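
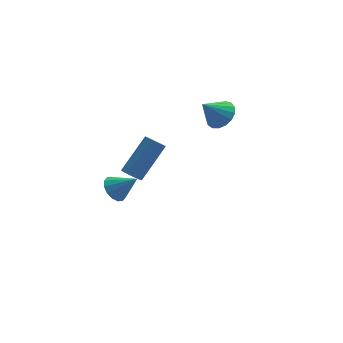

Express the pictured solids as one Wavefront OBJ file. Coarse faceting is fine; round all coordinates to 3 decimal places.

v 4.42 1.364 3.3
v 5.083 1.242 3.866
v 3.46 1.156 4.38
v 5.011 1.657 3.882
v 4.804 2.005 3.765
v 4.509 2.205 3.541
v 4.194 2.213 3.262
v 3.931 2.026 2.992
v 3.779 1.688 2.792
v 3.775 1.275 2.709
v 3.918 0.882 2.761
v 4.177 0.6 2.937
v 4.491 0.493 3.196
v 4.789 0.585 3.479
v 5.003 0.855 3.721
v -0.65 2.359 -2.364
v -0.164 2.942 -2.617
v 0.39 1.921 -1.376
v -0.384 3.112 -2.31
v -0.676 3.08 -2.018
v -0.96 2.854 -1.818
v -1.162 2.497 -1.765
v -1.226 2.102 -1.873
v -1.136 1.776 -2.112
v -0.915 1.607 -2.419
v -0.624 1.639 -2.711
v -0.339 1.864 -2.91
v -0.138 2.222 -2.963
v -0.074 2.617 -2.856
v -0.694 -3.019 3.157
v -0.252 -3.2 2.885
v 1.037 -2.283 4.371
v 0.594 -2.101 4.643
v -0.35 -2.859 2.76
v 0.939 -1.942 4.245
v -0.608 -2.593 2.82
v 0.68 -1.676 4.305
v -0.908 -2.526 3.038
v 0.381 -1.609 4.524
v -1.107 -2.689 3.312
v 0.182 -1.772 4.797
v -1.113 -3.007 3.513
v 0.176 -2.09 4.999
v -0.924 -3.33 3.548
v 0.365 -2.413 5.034
v -0.627 -3.507 3.4
v 0.662 -2.59 4.886
v -0.361 -3.456 3.138
v 0.927 -2.539 4.624
f 2 1 4
f 2 4 3
f 4 1 5
f 4 5 3
f 5 1 6
f 5 6 3
f 6 1 7
f 6 7 3
f 7 1 8
f 7 8 3
f 8 1 9
f 8 9 3
f 9 1 10
f 9 10 3
f 10 1 11
f 10 11 3
f 11 1 12
f 11 12 3
f 12 1 13
f 12 13 3
f 13 1 14
f 13 14 3
f 14 1 15
f 14 15 3
f 15 1 2
f 15 2 3
f 17 16 19
f 17 19 18
f 19 16 20
f 19 20 18
f 20 16 21
f 20 21 18
f 21 16 22
f 21 22 18
f 22 16 23
f 22 23 18
f 23 16 24
f 23 24 18
f 24 16 25
f 24 25 18
f 25 16 26
f 25 26 18
f 26 16 27
f 26 27 18
f 27 16 28
f 27 28 18
f 28 16 29
f 28 29 18
f 29 16 17
f 29 17 18
f 31 30 34
f 31 34 32
f 32 34 35
f 32 35 33
f 34 30 36
f 34 36 35
f 35 36 37
f 35 37 33
f 36 30 38
f 36 38 37
f 37 38 39
f 37 39 33
f 38 30 40
f 38 40 39
f 39 40 41
f 39 41 33
f 40 30 42
f 40 42 41
f 41 42 43
f 41 43 33
f 42 30 44
f 42 44 43
f 43 44 45
f 43 45 33
f 44 30 46
f 44 46 45
f 45 46 47
f 45 47 33
f 46 30 48
f 46 48 47
f 47 48 49
f 47 49 33
f 48 30 31
f 48 31 49
f 49 31 32
f 49 32 33



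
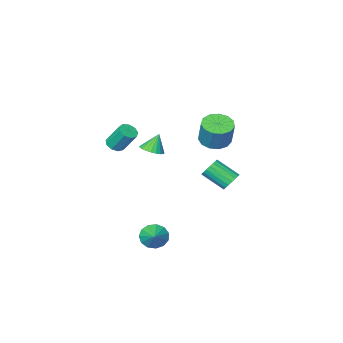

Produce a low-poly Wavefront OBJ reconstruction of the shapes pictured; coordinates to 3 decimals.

v 1.938 0.902 -4.11
v 2.423 1.032 -4.733
v 2.442 1.798 -3.53
v 2.056 1.284 -4.803
v 1.651 1.415 -4.653
v 1.338 1.383 -4.331
v 1.215 1.198 -3.938
v 1.321 0.919 -3.601
v 1.624 0.635 -3.424
v 2.026 0.436 -3.466
v 2.4 0.384 -3.712
v 2.628 0.497 -4.084
v 2.636 0.739 -4.465
v -3.326 -1.526 0.733
v -2.494 -1.915 0.781
v -2.302 -1.324 2.255
v -3.134 -0.934 2.207
v -2.423 -1.442 0.582
v -2.23 -0.851 2.056
v -2.638 -0.996 0.43
v -2.446 -0.404 1.905
v -3.072 -0.717 0.375
v -2.879 -0.126 1.85
v -3.586 -0.696 0.434
v -3.394 -0.104 1.908
v -4.018 -0.937 0.587
v -3.826 -0.346 2.061
v -4.231 -1.366 0.787
v -4.038 -0.775 2.261
v -4.156 -1.846 0.969
v -3.963 -1.254 2.444
v -3.817 -2.223 1.077
v -3.625 -1.632 2.551
v -3.323 -2.38 1.075
v -3.131 -1.788 2.549
v -2.83 -2.265 0.965
v -2.638 -1.673 2.439
v 1.548 -3.902 0.568
v 1.972 -4.178 0.872
v 1.576 -3.394 2.136
v 1.152 -3.118 1.832
v 2.118 -3.84 0.707
v 1.722 -3.055 1.972
v 1.997 -3.531 0.478
v 1.601 -2.746 1.742
v 1.666 -3.395 0.29
v 1.27 -2.611 1.555
v 1.28 -3.497 0.233
v 0.884 -2.713 1.497
v 1.019 -3.789 0.332
v 0.623 -3.004 1.596
v 1.006 -4.133 0.541
v 0.61 -3.349 1.806
v 1.246 -4.37 0.763
v 0.85 -3.585 2.028
v 1.627 -4.388 0.894
v 1.232 -3.603 2.158
v 2.731 2.081 3.131
v 3.309 1.847 3.377
v 2.289 2.059 4.149
v 3.344 2.123 3.398
v 3.273 2.391 3.373
v 3.109 2.606 3.306
v 2.879 2.73 3.209
v 2.623 2.741 3.098
v 2.387 2.639 2.993
v 2.209 2.44 2.912
v 2.122 2.179 2.869
v 2.141 1.901 2.871
v 2.261 1.654 2.918
v 2.462 1.481 3.002
v 2.711 1.411 3.108
v 2.962 1.458 3.218
v 3.174 1.612 3.313
v -2.352 1.692 -0.846
v -1.928 1.591 -1.328
v -1.184 0.548 -0.457
v -1.608 0.648 0.026
v -1.805 1.805 -1.177
v -1.06 0.762 -0.306
v -1.79 1.997 -0.961
v -1.045 0.953 -0.089
v -1.886 2.128 -0.722
v -1.142 1.084 0.15
v -2.075 2.172 -0.507
v -1.331 1.129 0.364
v -2.319 2.122 -0.359
v -1.574 1.078 0.512
v -2.569 1.986 -0.308
v -1.825 0.943 0.563
v -2.776 1.792 -0.363
v -2.032 0.749 0.508
v -2.9 1.578 -0.514
v -2.155 0.535 0.357
v -2.915 1.387 -0.731
v -2.17 0.343 0.141
v -2.818 1.256 -0.97
v -2.074 0.212 -0.098
v -2.629 1.211 -1.184
v -1.885 0.168 -0.313
v -2.386 1.262 -1.332
v -1.641 0.218 -0.461
v -2.135 1.397 -1.383
v -1.391 0.354 -0.512
f 2 1 4
f 2 4 3
f 4 1 5
f 4 5 3
f 5 1 6
f 5 6 3
f 6 1 7
f 6 7 3
f 7 1 8
f 7 8 3
f 8 1 9
f 8 9 3
f 9 1 10
f 9 10 3
f 10 1 11
f 10 11 3
f 11 1 12
f 11 12 3
f 12 1 13
f 12 13 3
f 13 1 2
f 13 2 3
f 15 14 18
f 15 18 16
f 16 18 19
f 16 19 17
f 18 14 20
f 18 20 19
f 19 20 21
f 19 21 17
f 20 14 22
f 20 22 21
f 21 22 23
f 21 23 17
f 22 14 24
f 22 24 23
f 23 24 25
f 23 25 17
f 24 14 26
f 24 26 25
f 25 26 27
f 25 27 17
f 26 14 28
f 26 28 27
f 27 28 29
f 27 29 17
f 28 14 30
f 28 30 29
f 29 30 31
f 29 31 17
f 30 14 32
f 30 32 31
f 31 32 33
f 31 33 17
f 32 14 34
f 32 34 33
f 33 34 35
f 33 35 17
f 34 14 36
f 34 36 35
f 35 36 37
f 35 37 17
f 36 14 15
f 36 15 37
f 37 15 16
f 37 16 17
f 39 38 42
f 39 42 40
f 40 42 43
f 40 43 41
f 42 38 44
f 42 44 43
f 43 44 45
f 43 45 41
f 44 38 46
f 44 46 45
f 45 46 47
f 45 47 41
f 46 38 48
f 46 48 47
f 47 48 49
f 47 49 41
f 48 38 50
f 48 50 49
f 49 50 51
f 49 51 41
f 50 38 52
f 50 52 51
f 51 52 53
f 51 53 41
f 52 38 54
f 52 54 53
f 53 54 55
f 53 55 41
f 54 38 56
f 54 56 55
f 55 56 57
f 55 57 41
f 56 38 39
f 56 39 57
f 57 39 40
f 57 40 41
f 59 58 61
f 59 61 60
f 61 58 62
f 61 62 60
f 62 58 63
f 62 63 60
f 63 58 64
f 63 64 60
f 64 58 65
f 64 65 60
f 65 58 66
f 65 66 60
f 66 58 67
f 66 67 60
f 67 58 68
f 67 68 60
f 68 58 69
f 68 69 60
f 69 58 70
f 69 70 60
f 70 58 71
f 70 71 60
f 71 58 72
f 71 72 60
f 72 58 73
f 72 73 60
f 73 58 74
f 73 74 60
f 74 58 59
f 74 59 60
f 76 75 79
f 76 79 77
f 77 79 80
f 77 80 78
f 79 75 81
f 79 81 80
f 80 81 82
f 80 82 78
f 81 75 83
f 81 83 82
f 82 83 84
f 82 84 78
f 83 75 85
f 83 85 84
f 84 85 86
f 84 86 78
f 85 75 87
f 85 87 86
f 86 87 88
f 86 88 78
f 87 75 89
f 87 89 88
f 88 89 90
f 88 90 78
f 89 75 91
f 89 91 90
f 90 91 92
f 90 92 78
f 91 75 93
f 91 93 92
f 92 93 94
f 92 94 78
f 93 75 95
f 93 95 94
f 94 95 96
f 94 96 78
f 95 75 97
f 95 97 96
f 96 97 98
f 96 98 78
f 97 75 99
f 97 99 98
f 98 99 100
f 98 100 78
f 99 75 101
f 99 101 100
f 100 101 102
f 100 102 78
f 101 75 103
f 101 103 102
f 102 103 104
f 102 104 78
f 103 75 76
f 103 76 104
f 104 76 77
f 104 77 78



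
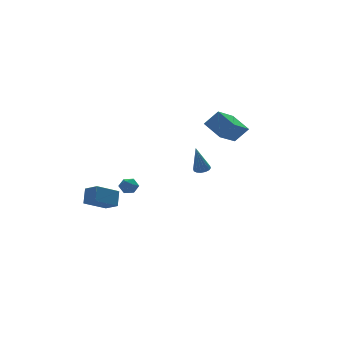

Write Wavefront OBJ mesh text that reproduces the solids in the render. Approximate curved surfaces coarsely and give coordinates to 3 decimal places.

v -3.008 1.063 -3.892
v -4.528 0.864 -3.091
v -3.396 1.983 -4.4
v -4.916 1.784 -3.599
v -2.624 1.716 -3.001
v -4.144 1.517 -2.2
v -3.012 2.636 -3.509
v -4.532 2.437 -2.708
v 2.669 -1.168 1.693
v 3.482 -1.431 2.659
v 2.238 0.116 2.405
v 3.051 -0.147 3.371
v 4.209 -0.093 0.689
v 5.022 -0.356 1.655
v 3.778 1.191 1.401
v 4.591 0.928 2.367
v 0.425 -3.383 0.362
v 0.926 -3.415 0.496
v -0.065 -3.557 2.158
v 0.869 -3.152 0.505
v 0.692 -2.951 0.477
v 0.443 -2.866 0.417
v 0.19 -2.919 0.343
v -0 -3.097 0.274
v -0.077 -3.351 0.228
v -0.019 -3.613 0.219
v 0.158 -3.814 0.247
v 0.407 -3.9 0.307
v 0.66 -3.846 0.381
v 0.85 -3.669 0.45
v -4.342 -2.222 -0.62
v -3.891 -1.949 -0.273
v -3.649 -2.851 -1.027
v -3.198 -2.578 -0.68
v -3.641 -2.93 -0.401
v -4.069 -2.541 -0.15
v -3.471 -2.259 -1.15
v -3.899 -1.87 -0.899
v -3.353 -1.972 -0.601
v -3.458 -2.387 -0.138
v -4.082 -2.413 -1.162
v -4.187 -2.828 -0.699
f 2 4 1
f 5 2 1
f 1 4 3
f 3 5 1
f 2 8 4
f 6 2 5
f 6 8 2
f 4 8 3
f 7 5 3
f 3 8 7
f 7 6 5
f 8 6 7
f 10 12 9
f 13 10 9
f 9 12 11
f 11 13 9
f 10 16 12
f 14 10 13
f 14 16 10
f 12 16 11
f 15 13 11
f 11 16 15
f 15 14 13
f 16 14 15
f 18 17 20
f 18 20 19
f 20 17 21
f 20 21 19
f 21 17 22
f 21 22 19
f 22 17 23
f 22 23 19
f 23 17 24
f 23 24 19
f 24 17 25
f 24 25 19
f 25 17 26
f 25 26 19
f 26 17 27
f 26 27 19
f 27 17 28
f 27 28 19
f 28 17 29
f 28 29 19
f 29 17 30
f 29 30 19
f 30 17 18
f 30 18 19
f 31 42 36
f 31 36 32
f 31 32 38
f 31 38 41
f 31 41 42
f 32 36 40
f 36 42 35
f 42 41 33
f 41 38 37
f 38 32 39
f 34 40 35
f 34 35 33
f 34 33 37
f 34 37 39
f 34 39 40
f 35 40 36
f 33 35 42
f 37 33 41
f 39 37 38
f 40 39 32



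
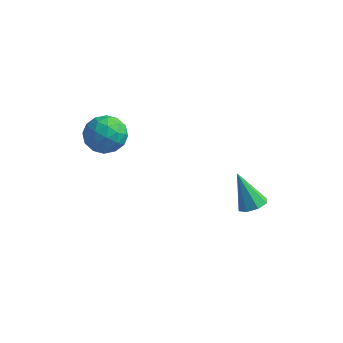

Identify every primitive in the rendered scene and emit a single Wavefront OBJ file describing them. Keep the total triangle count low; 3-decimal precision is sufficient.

v 1.391 0.549 -3.208
v 1.888 0.588 -2.932
v 0.649 0.831 -1.912
v 1.755 0.971 -3.092
v 1.408 1.107 -3.32
v 1.052 0.916 -3.482
v 0.893 0.509 -3.484
v 1.026 0.126 -3.324
v 1.373 -0.01 -3.096
v 1.73 0.181 -2.934
v -3.189 -1.045 0.93
v -2.486 -1.449 1.057
v -3.874 -2.131 1.263
v -3.171 -2.535 1.39
v -3.393 -1.93 1.897
v -2.97 -1.259 1.691
v -3.39 -2.321 0.629
v -2.967 -1.65 0.423
v -2.611 -2.238 0.871
v -2.613 -1.996 1.654
v -3.747 -1.584 0.666
v -3.749 -1.342 1.449
v -2.777 -1.151 0.964
v -3.583 -2.429 1.356
v -3.713 -2.073 1.654
v -3.3 -2.31 1.728
v -3.062 -1.04 1.337
v -2.649 -1.277 1.411
v -3.182 -1.56 1.905
v -3.711 -2.303 0.909
v -3.298 -2.54 0.983
v -3.06 -1.27 0.592
v -2.647 -1.507 0.666
v -3.178 -2.02 0.415
v -2.438 -1.853 0.929
v -2.84 -2.491 1.125
v -2.969 -2.365 0.678
v -2.72 -1.971 0.557
v -2.439 -1.71 1.39
v -2.842 -2.349 1.586
v -2.972 -1.993 1.884
v -2.723 -1.599 1.763
v -2.512 -2.174 1.28
v -3.518 -1.231 0.734
v -3.921 -1.87 0.93
v -3.637 -1.981 0.557
v -3.388 -1.587 0.436
v -3.52 -1.089 1.195
v -3.922 -1.727 1.391
v -3.64 -1.609 1.763
v -3.391 -1.215 1.642
v -3.848 -1.406 1.04
f 2 1 4
f 2 4 3
f 4 1 5
f 4 5 3
f 5 1 6
f 5 6 3
f 6 1 7
f 6 7 3
f 7 1 8
f 7 8 3
f 8 1 9
f 8 9 3
f 9 1 10
f 9 10 3
f 10 1 2
f 10 2 3
f 11 48 27
f 48 22 51
f 27 51 16
f 48 51 27
f 11 27 23
f 27 16 28
f 23 28 12
f 27 28 23
f 11 23 32
f 23 12 33
f 32 33 18
f 23 33 32
f 11 32 44
f 32 18 47
f 44 47 21
f 32 47 44
f 11 44 48
f 44 21 52
f 48 52 22
f 44 52 48
f 12 28 39
f 28 16 42
f 39 42 20
f 28 42 39
f 16 51 29
f 51 22 50
f 29 50 15
f 51 50 29
f 22 52 49
f 52 21 45
f 49 45 13
f 52 45 49
f 21 47 46
f 47 18 34
f 46 34 17
f 47 34 46
f 18 33 38
f 33 12 35
f 38 35 19
f 33 35 38
f 14 40 26
f 40 20 41
f 26 41 15
f 40 41 26
f 14 26 24
f 26 15 25
f 24 25 13
f 26 25 24
f 14 24 31
f 24 13 30
f 31 30 17
f 24 30 31
f 14 31 36
f 31 17 37
f 36 37 19
f 31 37 36
f 14 36 40
f 36 19 43
f 40 43 20
f 36 43 40
f 15 41 29
f 41 20 42
f 29 42 16
f 41 42 29
f 13 25 49
f 25 15 50
f 49 50 22
f 25 50 49
f 17 30 46
f 30 13 45
f 46 45 21
f 30 45 46
f 19 37 38
f 37 17 34
f 38 34 18
f 37 34 38
f 20 43 39
f 43 19 35
f 39 35 12
f 43 35 39



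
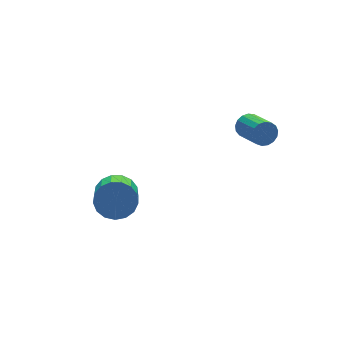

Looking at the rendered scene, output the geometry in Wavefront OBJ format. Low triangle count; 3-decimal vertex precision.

v -3.105 1.042 -4.158
v -2.694 1.324 -3.495
v -3.363 0.1 -2.559
v -3.775 -0.182 -3.222
v -3.039 1.521 -3.483
v -3.708 0.297 -2.548
v -3.399 1.608 -3.627
v -4.068 0.384 -2.691
v -3.691 1.566 -3.892
v -4.361 0.342 -2.956
v -3.85 1.403 -4.218
v -4.52 0.179 -3.282
v -3.838 1.158 -4.53
v -4.507 -0.066 -3.594
v -3.658 0.886 -4.757
v -4.328 -0.338 -3.821
v -3.351 0.65 -4.847
v -4.021 -0.574 -3.911
v -2.988 0.504 -4.779
v -3.658 -0.72 -3.843
v -2.652 0.48 -4.568
v -3.322 -0.744 -3.632
v -2.42 0.586 -4.264
v -3.089 -0.638 -3.328
v -2.344 0.796 -3.935
v -3.014 -0.428 -2.999
v -2.443 1.062 -3.658
v -3.113 -0.162 -2.722
v 0.878 -1.711 0.304
v 1.219 -1.569 0.685
v 1.182 -2.748 1.156
v 0.842 -2.889 0.776
v 0.991 -1.521 0.786
v 0.955 -2.7 1.258
v 0.738 -1.517 0.777
v 0.701 -2.696 1.249
v 0.517 -1.557 0.66
v 0.48 -2.736 1.131
v 0.378 -1.632 0.461
v 0.341 -2.811 0.933
v 0.354 -1.725 0.226
v 0.318 -2.904 0.698
v 0.451 -1.815 0.009
v 0.414 -2.994 0.481
v 0.645 -1.881 -0.14
v 0.608 -3.06 0.332
v 0.893 -1.908 -0.188
v 0.856 -3.087 0.284
v 1.137 -1.89 -0.122
v 1.1 -3.068 0.349
v 1.322 -1.83 0.04
v 1.285 -3.009 0.512
v 1.406 -1.743 0.264
v 1.369 -2.922 0.735
v 1.369 -1.649 0.496
v 1.332 -2.828 0.968
f 2 1 5
f 2 5 3
f 3 5 6
f 3 6 4
f 5 1 7
f 5 7 6
f 6 7 8
f 6 8 4
f 7 1 9
f 7 9 8
f 8 9 10
f 8 10 4
f 9 1 11
f 9 11 10
f 10 11 12
f 10 12 4
f 11 1 13
f 11 13 12
f 12 13 14
f 12 14 4
f 13 1 15
f 13 15 14
f 14 15 16
f 14 16 4
f 15 1 17
f 15 17 16
f 16 17 18
f 16 18 4
f 17 1 19
f 17 19 18
f 18 19 20
f 18 20 4
f 19 1 21
f 19 21 20
f 20 21 22
f 20 22 4
f 21 1 23
f 21 23 22
f 22 23 24
f 22 24 4
f 23 1 25
f 23 25 24
f 24 25 26
f 24 26 4
f 25 1 27
f 25 27 26
f 26 27 28
f 26 28 4
f 27 1 2
f 27 2 28
f 28 2 3
f 28 3 4
f 30 29 33
f 30 33 31
f 31 33 34
f 31 34 32
f 33 29 35
f 33 35 34
f 34 35 36
f 34 36 32
f 35 29 37
f 35 37 36
f 36 37 38
f 36 38 32
f 37 29 39
f 37 39 38
f 38 39 40
f 38 40 32
f 39 29 41
f 39 41 40
f 40 41 42
f 40 42 32
f 41 29 43
f 41 43 42
f 42 43 44
f 42 44 32
f 43 29 45
f 43 45 44
f 44 45 46
f 44 46 32
f 45 29 47
f 45 47 46
f 46 47 48
f 46 48 32
f 47 29 49
f 47 49 48
f 48 49 50
f 48 50 32
f 49 29 51
f 49 51 50
f 50 51 52
f 50 52 32
f 51 29 53
f 51 53 52
f 52 53 54
f 52 54 32
f 53 29 55
f 53 55 54
f 54 55 56
f 54 56 32
f 55 29 30
f 55 30 56
f 56 30 31
f 56 31 32



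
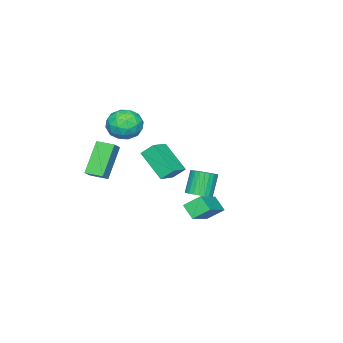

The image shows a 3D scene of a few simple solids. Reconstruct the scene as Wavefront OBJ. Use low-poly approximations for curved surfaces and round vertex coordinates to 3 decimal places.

v 2.948 3.834 2.224
v 3.46 4.178 2.534
v 2.783 4.07 3.767
v 2.272 3.726 3.456
v 3.297 4.379 2.463
v 2.62 4.272 3.695
v 3.081 4.498 2.354
v 2.404 4.391 3.587
v 2.844 4.516 2.226
v 2.168 4.408 3.459
v 2.624 4.43 2.098
v 1.948 4.322 3.33
v 2.453 4.253 1.988
v 1.777 4.145 3.221
v 2.358 4.012 1.915
v 1.681 3.905 3.147
v 2.352 3.744 1.889
v 1.675 3.637 3.121
v 2.437 3.49 1.913
v 1.76 3.382 3.146
v 2.6 3.288 1.985
v 1.923 3.181 3.217
v 2.816 3.169 2.093
v 2.139 3.062 3.326
v 3.052 3.152 2.221
v 2.376 3.044 3.454
v 3.272 3.238 2.35
v 2.596 3.13 3.582
v 3.443 3.415 2.459
v 2.767 3.307 3.692
v 3.539 3.655 2.533
v 2.862 3.548 3.765
v 3.545 3.923 2.559
v 2.868 3.816 3.791
v 1.352 -3.059 3.129
v 2.042 -2.905 3.67
v 1.17 -2.066 3.08
v 1.86 -1.913 3.62
v 2.64 -2.907 1.44
v 3.33 -2.754 1.98
v 2.458 -1.915 1.39
v 3.148 -1.761 1.931
v -4.101 -2.267 -1.608
v -4.542 -3.858 -0.278
v -4.368 -1.613 -0.914
v -4.809 -3.205 0.415
v -2.851 -2.235 -1.155
v -3.292 -3.827 0.174
v -3.118 -1.582 -0.462
v -3.559 -3.173 0.868
v -0.869 -2.349 2.98
v -0.085 -3.078 2.917
v -1.575 -3.222 4.303
v -0.791 -3.951 4.24
v -0.573 -2.957 4.578
v -0.137 -2.417 3.76
v -1.523 -3.883 3.46
v -1.087 -3.343 2.642
v -0.489 -4.026 3.213
v 0.098 -3.454 3.904
v -1.758 -2.846 3.316
v -1.171 -2.274 4.007
v -0.415 -2.636 2.832
v -1.245 -3.664 4.388
v -1.117 -3.079 4.586
v -0.656 -3.508 4.549
v -0.445 -2.248 3.328
v 0.015 -2.677 3.291
v -0.271 -2.606 4.267
v -1.675 -3.623 3.929
v -1.215 -4.052 3.892
v -1.004 -2.792 2.671
v -0.543 -3.221 2.634
v -1.389 -3.694 2.953
v -0.192 -3.622 2.969
v -0.607 -4.136 3.747
v -1.037 -4.095 3.288
v -0.781 -3.778 2.808
v 0.153 -3.286 3.376
v -0.261 -3.8 4.153
v -0.133 -3.215 4.352
v 0.123 -2.898 3.871
v -0.084 -3.843 3.55
v -1.399 -2.5 3.067
v -1.813 -3.014 3.844
v -1.783 -3.402 3.349
v -1.527 -3.085 2.868
v -1.053 -2.164 3.473
v -1.468 -2.678 4.251
v -0.879 -2.522 4.412
v -0.623 -2.205 3.932
v -1.576 -2.457 3.67
v -0.916 2.399 -0.196
v 0.867 2.645 0.763
v -0.67 3.113 -0.837
v 1.113 3.359 0.123
v -0.453 1.641 -0.863
v 1.33 1.887 0.097
v -0.207 2.355 -1.503
v 1.576 2.601 -0.544
f 2 1 5
f 2 5 3
f 3 5 6
f 3 6 4
f 5 1 7
f 5 7 6
f 6 7 8
f 6 8 4
f 7 1 9
f 7 9 8
f 8 9 10
f 8 10 4
f 9 1 11
f 9 11 10
f 10 11 12
f 10 12 4
f 11 1 13
f 11 13 12
f 12 13 14
f 12 14 4
f 13 1 15
f 13 15 14
f 14 15 16
f 14 16 4
f 15 1 17
f 15 17 16
f 16 17 18
f 16 18 4
f 17 1 19
f 17 19 18
f 18 19 20
f 18 20 4
f 19 1 21
f 19 21 20
f 20 21 22
f 20 22 4
f 21 1 23
f 21 23 22
f 22 23 24
f 22 24 4
f 23 1 25
f 23 25 24
f 24 25 26
f 24 26 4
f 25 1 27
f 25 27 26
f 26 27 28
f 26 28 4
f 27 1 29
f 27 29 28
f 28 29 30
f 28 30 4
f 29 1 31
f 29 31 30
f 30 31 32
f 30 32 4
f 31 1 33
f 31 33 32
f 32 33 34
f 32 34 4
f 33 1 2
f 33 2 34
f 34 2 3
f 34 3 4
f 36 38 35
f 39 36 35
f 35 38 37
f 37 39 35
f 36 42 38
f 40 36 39
f 40 42 36
f 38 42 37
f 41 39 37
f 37 42 41
f 41 40 39
f 42 40 41
f 44 46 43
f 47 44 43
f 43 46 45
f 45 47 43
f 44 50 46
f 48 44 47
f 48 50 44
f 46 50 45
f 49 47 45
f 45 50 49
f 49 48 47
f 50 48 49
f 51 88 67
f 88 62 91
f 67 91 56
f 88 91 67
f 51 67 63
f 67 56 68
f 63 68 52
f 67 68 63
f 51 63 72
f 63 52 73
f 72 73 58
f 63 73 72
f 51 72 84
f 72 58 87
f 84 87 61
f 72 87 84
f 51 84 88
f 84 61 92
f 88 92 62
f 84 92 88
f 52 68 79
f 68 56 82
f 79 82 60
f 68 82 79
f 56 91 69
f 91 62 90
f 69 90 55
f 91 90 69
f 62 92 89
f 92 61 85
f 89 85 53
f 92 85 89
f 61 87 86
f 87 58 74
f 86 74 57
f 87 74 86
f 58 73 78
f 73 52 75
f 78 75 59
f 73 75 78
f 54 80 66
f 80 60 81
f 66 81 55
f 80 81 66
f 54 66 64
f 66 55 65
f 64 65 53
f 66 65 64
f 54 64 71
f 64 53 70
f 71 70 57
f 64 70 71
f 54 71 76
f 71 57 77
f 76 77 59
f 71 77 76
f 54 76 80
f 76 59 83
f 80 83 60
f 76 83 80
f 55 81 69
f 81 60 82
f 69 82 56
f 81 82 69
f 53 65 89
f 65 55 90
f 89 90 62
f 65 90 89
f 57 70 86
f 70 53 85
f 86 85 61
f 70 85 86
f 59 77 78
f 77 57 74
f 78 74 58
f 77 74 78
f 60 83 79
f 83 59 75
f 79 75 52
f 83 75 79
f 94 96 93
f 97 94 93
f 93 96 95
f 95 97 93
f 94 100 96
f 98 94 97
f 98 100 94
f 96 100 95
f 99 97 95
f 95 100 99
f 99 98 97
f 100 98 99



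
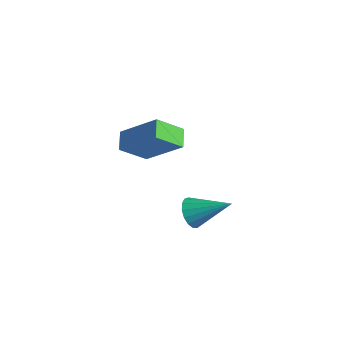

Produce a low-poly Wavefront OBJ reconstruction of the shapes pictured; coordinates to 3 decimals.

v 2.461 2.265 -1.548
v 2.814 2.404 -2.184
v 3.799 3.155 -0.612
v 2.6 2.683 -2.143
v 2.354 2.866 -1.966
v 2.132 2.912 -1.694
v 1.986 2.809 -1.388
v 1.949 2.582 -1.118
v 2.029 2.282 -0.948
v 2.208 1.978 -0.915
v 2.445 1.74 -1.027
v 2.686 1.622 -1.259
v 2.875 1.652 -1.557
v 2.969 1.821 -1.853
v 2.947 2.093 -2.079
v -2.377 2.809 -1.031
v -3 3.441 -0.639
v -1.903 3.901 -2.039
v -2.525 4.533 -1.646
v -0.835 3.447 0.386
v -1.457 4.079 0.779
v -0.36 4.539 -0.621
v -0.983 5.171 -0.229
f 2 1 4
f 2 4 3
f 4 1 5
f 4 5 3
f 5 1 6
f 5 6 3
f 6 1 7
f 6 7 3
f 7 1 8
f 7 8 3
f 8 1 9
f 8 9 3
f 9 1 10
f 9 10 3
f 10 1 11
f 10 11 3
f 11 1 12
f 11 12 3
f 12 1 13
f 12 13 3
f 13 1 14
f 13 14 3
f 14 1 15
f 14 15 3
f 15 1 2
f 15 2 3
f 17 19 16
f 20 17 16
f 16 19 18
f 18 20 16
f 17 23 19
f 21 17 20
f 21 23 17
f 19 23 18
f 22 20 18
f 18 23 22
f 22 21 20
f 23 21 22



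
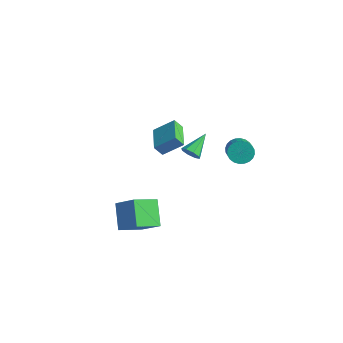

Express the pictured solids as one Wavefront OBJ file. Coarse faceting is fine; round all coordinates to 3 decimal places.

v 3.077 4.291 0.842
v 3.672 4.418 0.264
v 4.739 3.496 1.159
v 4.143 3.369 1.738
v 3.723 4.672 0.464
v 4.79 3.75 1.36
v 3.675 4.868 0.723
v 4.742 3.946 1.618
v 3.537 4.976 0.999
v 4.603 4.054 1.895
v 3.328 4.98 1.252
v 4.395 4.058 2.147
v 3.081 4.879 1.442
v 4.148 3.957 2.338
v 2.833 4.688 1.541
v 3.9 3.767 2.437
v 2.623 4.437 1.534
v 3.689 3.516 2.429
v 2.481 4.164 1.421
v 3.548 3.242 2.316
v 2.43 3.91 1.22
v 3.497 2.988 2.116
v 2.478 3.714 0.962
v 3.545 2.792 1.857
v 2.617 3.606 0.685
v 3.683 2.684 1.581
v 2.825 3.602 0.433
v 3.892 2.68 1.328
v 3.072 3.703 0.242
v 4.139 2.781 1.138
v 3.32 3.893 0.143
v 4.387 2.972 1.039
v 3.531 4.144 0.151
v 4.597 3.223 1.046
v 2.373 -5.125 -1.569
v 1.229 -4.285 -0.306
v 2.748 -3.574 -2.263
v 1.604 -2.733 -1
v 3.796 -4.947 -0.4
v 2.652 -4.106 0.863
v 4.171 -3.395 -1.094
v 3.027 -2.555 0.169
v 0.003 3.161 -0.777
v 0.459 2.955 -0.288
v -0.243 4.739 0.117
v 0.695 3.219 -0.689
v 0.527 3.45 -1.142
v 0.051 3.512 -1.382
v -0.452 3.368 -1.267
v -0.689 3.103 -0.866
v -0.52 2.873 -0.413
v -0.045 2.811 -0.173
v 0.199 -0.194 3.567
v 1.089 0.719 4.5
v 0.508 0.204 2.882
v 1.398 1.117 3.815
v 1.602 -1.457 3.465
v 2.492 -0.544 4.398
v 1.911 -1.059 2.78
v 2.801 -0.146 3.713
f 2 1 5
f 2 5 3
f 3 5 6
f 3 6 4
f 5 1 7
f 5 7 6
f 6 7 8
f 6 8 4
f 7 1 9
f 7 9 8
f 8 9 10
f 8 10 4
f 9 1 11
f 9 11 10
f 10 11 12
f 10 12 4
f 11 1 13
f 11 13 12
f 12 13 14
f 12 14 4
f 13 1 15
f 13 15 14
f 14 15 16
f 14 16 4
f 15 1 17
f 15 17 16
f 16 17 18
f 16 18 4
f 17 1 19
f 17 19 18
f 18 19 20
f 18 20 4
f 19 1 21
f 19 21 20
f 20 21 22
f 20 22 4
f 21 1 23
f 21 23 22
f 22 23 24
f 22 24 4
f 23 1 25
f 23 25 24
f 24 25 26
f 24 26 4
f 25 1 27
f 25 27 26
f 26 27 28
f 26 28 4
f 27 1 29
f 27 29 28
f 28 29 30
f 28 30 4
f 29 1 31
f 29 31 30
f 30 31 32
f 30 32 4
f 31 1 33
f 31 33 32
f 32 33 34
f 32 34 4
f 33 1 2
f 33 2 34
f 34 2 3
f 34 3 4
f 36 38 35
f 39 36 35
f 35 38 37
f 37 39 35
f 36 42 38
f 40 36 39
f 40 42 36
f 38 42 37
f 41 39 37
f 37 42 41
f 41 40 39
f 42 40 41
f 44 43 46
f 44 46 45
f 46 43 47
f 46 47 45
f 47 43 48
f 47 48 45
f 48 43 49
f 48 49 45
f 49 43 50
f 49 50 45
f 50 43 51
f 50 51 45
f 51 43 52
f 51 52 45
f 52 43 44
f 52 44 45
f 54 56 53
f 57 54 53
f 53 56 55
f 55 57 53
f 54 60 56
f 58 54 57
f 58 60 54
f 56 60 55
f 59 57 55
f 55 60 59
f 59 58 57
f 60 58 59



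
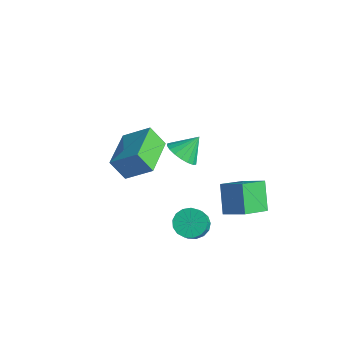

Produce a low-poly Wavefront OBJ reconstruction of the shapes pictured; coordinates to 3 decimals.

v 2.796 0.477 -2.972
v 3.47 0.898 -3.132
v 4.077 0.283 -2.187
v 3.404 -0.137 -2.028
v 3.284 1.116 -2.87
v 3.891 0.501 -1.926
v 2.987 1.188 -2.632
v 3.594 0.573 -1.688
v 2.646 1.097 -2.472
v 3.253 0.482 -1.528
v 2.339 0.864 -2.427
v 2.946 0.249 -1.482
v 2.137 0.542 -2.506
v 2.744 -0.072 -1.562
v 2.086 0.206 -2.692
v 2.693 -0.409 -1.748
v 2.198 -0.068 -2.943
v 2.805 -0.683 -1.998
v 2.447 -0.217 -3.2
v 3.054 -0.832 -2.255
v 2.776 -0.207 -3.405
v 3.383 -0.822 -2.46
v 3.11 -0.04 -3.511
v 3.717 -0.655 -2.566
v 3.371 0.245 -3.493
v 3.979 -0.37 -2.549
v 3.502 0.584 -3.356
v 4.109 -0.031 -2.412
v 2.724 2.228 -3.267
v 1.786 2.746 -1.986
v 2.435 3.801 -4.115
v 1.497 4.319 -2.834
v 3.763 2.721 -2.706
v 2.825 3.239 -1.425
v 3.474 4.294 -3.554
v 2.536 4.812 -2.273
v -1.636 2.958 -2.396
v -1.168 3.494 -2.979
v -1.484 3.882 -1.424
v -1.555 3.616 -3.034
v -1.958 3.608 -2.963
v -2.297 3.471 -2.779
v -2.506 3.232 -2.52
v -2.542 2.94 -2.236
v -2.399 2.651 -1.984
v -2.105 2.422 -1.813
v -1.718 2.3 -1.758
v -1.315 2.308 -1.83
v -0.976 2.445 -2.013
v -0.767 2.684 -2.272
v -0.731 2.976 -2.556
v -0.874 3.266 -2.808
v 1.695 -2.471 1.192
v 1.173 -2.949 2.21
v 0.303 -0.833 1.249
v -0.219 -1.311 2.267
v 2.699 -1.649 2.093
v 2.177 -2.127 3.111
v 1.307 -0.011 2.15
v 0.785 -0.489 3.168
f 2 1 5
f 2 5 3
f 3 5 6
f 3 6 4
f 5 1 7
f 5 7 6
f 6 7 8
f 6 8 4
f 7 1 9
f 7 9 8
f 8 9 10
f 8 10 4
f 9 1 11
f 9 11 10
f 10 11 12
f 10 12 4
f 11 1 13
f 11 13 12
f 12 13 14
f 12 14 4
f 13 1 15
f 13 15 14
f 14 15 16
f 14 16 4
f 15 1 17
f 15 17 16
f 16 17 18
f 16 18 4
f 17 1 19
f 17 19 18
f 18 19 20
f 18 20 4
f 19 1 21
f 19 21 20
f 20 21 22
f 20 22 4
f 21 1 23
f 21 23 22
f 22 23 24
f 22 24 4
f 23 1 25
f 23 25 24
f 24 25 26
f 24 26 4
f 25 1 27
f 25 27 26
f 26 27 28
f 26 28 4
f 27 1 2
f 27 2 28
f 28 2 3
f 28 3 4
f 30 32 29
f 33 30 29
f 29 32 31
f 31 33 29
f 30 36 32
f 34 30 33
f 34 36 30
f 32 36 31
f 35 33 31
f 31 36 35
f 35 34 33
f 36 34 35
f 38 37 40
f 38 40 39
f 40 37 41
f 40 41 39
f 41 37 42
f 41 42 39
f 42 37 43
f 42 43 39
f 43 37 44
f 43 44 39
f 44 37 45
f 44 45 39
f 45 37 46
f 45 46 39
f 46 37 47
f 46 47 39
f 47 37 48
f 47 48 39
f 48 37 49
f 48 49 39
f 49 37 50
f 49 50 39
f 50 37 51
f 50 51 39
f 51 37 52
f 51 52 39
f 52 37 38
f 52 38 39
f 54 56 53
f 57 54 53
f 53 56 55
f 55 57 53
f 54 60 56
f 58 54 57
f 58 60 54
f 56 60 55
f 59 57 55
f 55 60 59
f 59 58 57
f 60 58 59



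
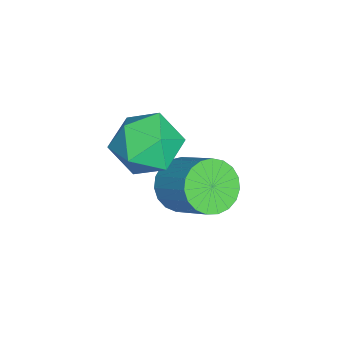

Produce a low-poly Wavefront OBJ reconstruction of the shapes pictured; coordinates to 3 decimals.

v 1.418 -1.775 -1.473
v 1.935 -1.499 -2.169
v 2.739 -0.468 -1.163
v 2.222 -0.745 -0.467
v 1.645 -1.257 -2.186
v 2.449 -0.226 -1.179
v 1.315 -1.104 -2.079
v 2.119 -0.073 -1.073
v 1.004 -1.068 -1.867
v 1.808 -0.037 -0.861
v 0.764 -1.153 -1.588
v 1.568 -0.122 -0.581
v 0.637 -1.347 -1.288
v 1.441 -0.316 -0.282
v 0.645 -1.614 -1.021
v 1.449 -0.583 -0.014
v 0.787 -1.91 -0.831
v 1.591 -0.879 0.175
v 1.038 -2.182 -0.753
v 1.842 -1.151 0.253
v 1.354 -2.384 -0.799
v 2.159 -1.353 0.207
v 1.682 -2.481 -0.962
v 2.486 -1.45 0.044
v 1.964 -2.455 -1.213
v 2.768 -1.424 -0.207
v 2.152 -2.313 -1.509
v 2.956 -1.282 -0.503
v 2.212 -2.077 -1.799
v 3.016 -1.046 -0.793
v 2.136 -1.789 -2.033
v 2.94 -0.758 -1.026
v 2.415 -1.948 0.68
v 3.351 -1.792 1.286
v 1.869 -3.228 1.854
v 2.805 -3.072 2.46
v 2.016 -2.27 2.427
v 2.353 -1.48 1.701
v 2.867 -3.54 1.439
v 3.204 -2.75 0.713
v 3.63 -2.776 1.754
v 3.104 -1.992 2.365
v 2.116 -3.028 0.775
v 1.59 -2.244 1.386
f 2 1 5
f 2 5 3
f 3 5 6
f 3 6 4
f 5 1 7
f 5 7 6
f 6 7 8
f 6 8 4
f 7 1 9
f 7 9 8
f 8 9 10
f 8 10 4
f 9 1 11
f 9 11 10
f 10 11 12
f 10 12 4
f 11 1 13
f 11 13 12
f 12 13 14
f 12 14 4
f 13 1 15
f 13 15 14
f 14 15 16
f 14 16 4
f 15 1 17
f 15 17 16
f 16 17 18
f 16 18 4
f 17 1 19
f 17 19 18
f 18 19 20
f 18 20 4
f 19 1 21
f 19 21 20
f 20 21 22
f 20 22 4
f 21 1 23
f 21 23 22
f 22 23 24
f 22 24 4
f 23 1 25
f 23 25 24
f 24 25 26
f 24 26 4
f 25 1 27
f 25 27 26
f 26 27 28
f 26 28 4
f 27 1 29
f 27 29 28
f 28 29 30
f 28 30 4
f 29 1 31
f 29 31 30
f 30 31 32
f 30 32 4
f 31 1 2
f 31 2 32
f 32 2 3
f 32 3 4
f 33 44 38
f 33 38 34
f 33 34 40
f 33 40 43
f 33 43 44
f 34 38 42
f 38 44 37
f 44 43 35
f 43 40 39
f 40 34 41
f 36 42 37
f 36 37 35
f 36 35 39
f 36 39 41
f 36 41 42
f 37 42 38
f 35 37 44
f 39 35 43
f 41 39 40
f 42 41 34



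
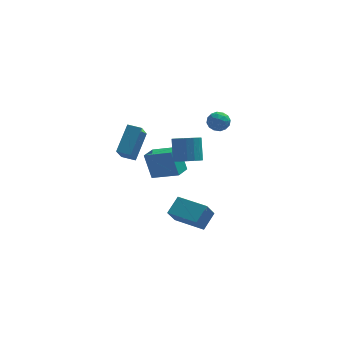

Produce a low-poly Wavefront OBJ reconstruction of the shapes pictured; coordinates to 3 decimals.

v -1.823 -1.973 0.611
v -2.209 -1.4 2.098
v -1.278 -1.021 0.386
v -1.663 -0.448 1.873
v -0.377 -2.652 1.247
v -0.762 -2.079 2.734
v 0.169 -1.7 1.022
v -0.217 -1.127 2.509
v 2.781 3.204 1.097
v 3.117 2.965 1.707
v 1.723 2.935 1.573
v 2.059 2.696 2.183
v 2.059 3.414 2.02
v 2.713 3.58 1.726
v 2.127 2.32 1.554
v 2.781 2.486 1.26
v 2.712 2.419 1.99
v 2.67 3.095 2.277
v 2.17 2.805 1.003
v 2.128 3.481 1.29
v 3.042 3.108 1.36
v 1.798 2.792 1.92
v 1.798 3.214 1.824
v 1.996 3.074 2.183
v 2.805 3.469 1.371
v 3.002 3.329 1.73
v 2.38 3.593 1.914
v 1.838 2.571 1.55
v 2.035 2.431 1.909
v 2.844 2.826 1.097
v 3.042 2.686 1.456
v 2.46 2.307 1.366
v 3.001 2.646 1.885
v 2.379 2.489 2.165
v 2.419 2.267 1.795
v 2.804 2.365 1.622
v 2.977 3.044 2.054
v 2.355 2.886 2.334
v 2.355 3.308 2.238
v 2.74 3.405 2.065
v 2.739 2.723 2.22
v 2.485 3.014 0.946
v 1.863 2.856 1.226
v 2.1 2.495 1.215
v 2.485 2.592 1.042
v 2.461 3.411 1.115
v 1.839 3.254 1.395
v 2.036 3.535 1.658
v 2.421 3.633 1.485
v 2.101 3.177 1.06
v 0.001 -3.943 3.377
v 0.786 -3.781 3.265
v 0.785 -2.934 4.492
v -0.001 -3.097 4.603
v 0.605 -3.499 3.071
v 0.604 -2.652 4.297
v 0.285 -3.319 2.946
v 0.284 -2.472 4.173
v -0.1 -3.282 2.92
v -0.102 -2.435 4.147
v -0.462 -3.396 2.999
v -0.463 -2.55 4.225
v -0.718 -3.636 3.164
v -0.719 -2.79 4.391
v -0.809 -3.946 3.378
v -0.811 -3.1 4.605
v -0.715 -4.256 3.592
v -0.716 -3.409 4.818
v -0.457 -4.494 3.756
v -0.458 -3.647 4.983
v -0.094 -4.605 3.834
v -0.095 -3.759 5.06
v 0.291 -4.565 3.807
v 0.29 -3.719 5.033
v 0.609 -4.383 3.681
v 0.608 -3.537 4.907
v 0.788 -4.1 3.486
v 0.787 -3.253 4.712
v -3.802 -2.798 3.55
v -3.1 -1.558 4.837
v -3.466 -1.613 2.224
v -2.764 -0.372 3.51
v -3.036 -3.128 3.45
v -2.334 -1.887 4.736
v -2.7 -1.942 2.123
v -1.998 -0.702 3.41
v 0.661 -2.166 -3.248
v 1.341 -1.321 -2.53
v -0.877 -0.874 -3.311
v -0.198 -0.03 -2.594
v 1.138 -1.65 -4.306
v 1.817 -0.806 -3.589
v -0.401 -0.359 -4.37
v 0.279 0.486 -3.652
f 2 4 1
f 5 2 1
f 1 4 3
f 3 5 1
f 2 8 4
f 6 2 5
f 6 8 2
f 4 8 3
f 7 5 3
f 3 8 7
f 7 6 5
f 8 6 7
f 9 46 25
f 46 20 49
f 25 49 14
f 46 49 25
f 9 25 21
f 25 14 26
f 21 26 10
f 25 26 21
f 9 21 30
f 21 10 31
f 30 31 16
f 21 31 30
f 9 30 42
f 30 16 45
f 42 45 19
f 30 45 42
f 9 42 46
f 42 19 50
f 46 50 20
f 42 50 46
f 10 26 37
f 26 14 40
f 37 40 18
f 26 40 37
f 14 49 27
f 49 20 48
f 27 48 13
f 49 48 27
f 20 50 47
f 50 19 43
f 47 43 11
f 50 43 47
f 19 45 44
f 45 16 32
f 44 32 15
f 45 32 44
f 16 31 36
f 31 10 33
f 36 33 17
f 31 33 36
f 12 38 24
f 38 18 39
f 24 39 13
f 38 39 24
f 12 24 22
f 24 13 23
f 22 23 11
f 24 23 22
f 12 22 29
f 22 11 28
f 29 28 15
f 22 28 29
f 12 29 34
f 29 15 35
f 34 35 17
f 29 35 34
f 12 34 38
f 34 17 41
f 38 41 18
f 34 41 38
f 13 39 27
f 39 18 40
f 27 40 14
f 39 40 27
f 11 23 47
f 23 13 48
f 47 48 20
f 23 48 47
f 15 28 44
f 28 11 43
f 44 43 19
f 28 43 44
f 17 35 36
f 35 15 32
f 36 32 16
f 35 32 36
f 18 41 37
f 41 17 33
f 37 33 10
f 41 33 37
f 52 51 55
f 52 55 53
f 53 55 56
f 53 56 54
f 55 51 57
f 55 57 56
f 56 57 58
f 56 58 54
f 57 51 59
f 57 59 58
f 58 59 60
f 58 60 54
f 59 51 61
f 59 61 60
f 60 61 62
f 60 62 54
f 61 51 63
f 61 63 62
f 62 63 64
f 62 64 54
f 63 51 65
f 63 65 64
f 64 65 66
f 64 66 54
f 65 51 67
f 65 67 66
f 66 67 68
f 66 68 54
f 67 51 69
f 67 69 68
f 68 69 70
f 68 70 54
f 69 51 71
f 69 71 70
f 70 71 72
f 70 72 54
f 71 51 73
f 71 73 72
f 72 73 74
f 72 74 54
f 73 51 75
f 73 75 74
f 74 75 76
f 74 76 54
f 75 51 77
f 75 77 76
f 76 77 78
f 76 78 54
f 77 51 52
f 77 52 78
f 78 52 53
f 78 53 54
f 80 82 79
f 83 80 79
f 79 82 81
f 81 83 79
f 80 86 82
f 84 80 83
f 84 86 80
f 82 86 81
f 85 83 81
f 81 86 85
f 85 84 83
f 86 84 85
f 88 90 87
f 91 88 87
f 87 90 89
f 89 91 87
f 88 94 90
f 92 88 91
f 92 94 88
f 90 94 89
f 93 91 89
f 89 94 93
f 93 92 91
f 94 92 93



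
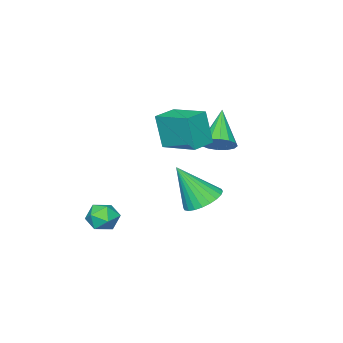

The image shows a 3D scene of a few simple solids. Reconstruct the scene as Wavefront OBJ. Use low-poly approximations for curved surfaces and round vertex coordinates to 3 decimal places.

v -3.125 1.23 0.329
v -2.57 1.273 0.846
v -4.275 0.39 1.631
v -2.772 1.609 0.885
v -3.068 1.843 0.774
v -3.38 1.913 0.544
v -3.623 1.8 0.257
v -3.733 1.534 -0.012
v -3.68 1.187 -0.189
v -3.479 0.851 -0.228
v -3.182 0.617 -0.117
v -2.871 0.547 0.113
v -2.627 0.66 0.4
v -2.517 0.926 0.669
v -1.195 2.154 -1.725
v -0.515 2.741 -1.67
v -0.585 1.286 0.005
v -0.767 2.912 -1.496
v -1.084 2.968 -1.356
v -1.419 2.899 -1.273
v -1.719 2.717 -1.258
v -1.939 2.45 -1.315
v -2.046 2.137 -1.434
v -2.024 1.828 -1.597
v -1.875 1.567 -1.78
v -1.623 1.396 -1.955
v -1.305 1.341 -2.094
v -0.971 1.409 -2.178
v -0.671 1.591 -2.193
v -0.451 1.858 -2.136
v -0.344 2.171 -2.017
v -0.366 2.481 -1.853
v -1.91 0.305 0.733
v -1.886 -0.071 2.319
v -1.943 1.987 1.132
v -1.919 1.612 2.718
v -0.821 0.328 0.722
v -0.797 -0.047 2.308
v -0.854 2.011 1.121
v -0.83 1.635 2.707
v 1.269 0.048 -2.414
v 2.023 0.108 -2.436
v 1.357 -1.148 -2.664
v 2.111 -1.088 -2.686
v 1.745 -1.012 -2.028
v 1.69 -0.273 -1.874
v 1.69 -0.767 -3.226
v 1.635 -0.028 -3.072
v 2.283 -0.395 -2.938
v 2.317 -0.547 -2.197
v 1.063 -0.493 -2.903
v 1.097 -0.645 -2.162
f 2 1 4
f 2 4 3
f 4 1 5
f 4 5 3
f 5 1 6
f 5 6 3
f 6 1 7
f 6 7 3
f 7 1 8
f 7 8 3
f 8 1 9
f 8 9 3
f 9 1 10
f 9 10 3
f 10 1 11
f 10 11 3
f 11 1 12
f 11 12 3
f 12 1 13
f 12 13 3
f 13 1 14
f 13 14 3
f 14 1 2
f 14 2 3
f 16 15 18
f 16 18 17
f 18 15 19
f 18 19 17
f 19 15 20
f 19 20 17
f 20 15 21
f 20 21 17
f 21 15 22
f 21 22 17
f 22 15 23
f 22 23 17
f 23 15 24
f 23 24 17
f 24 15 25
f 24 25 17
f 25 15 26
f 25 26 17
f 26 15 27
f 26 27 17
f 27 15 28
f 27 28 17
f 28 15 29
f 28 29 17
f 29 15 30
f 29 30 17
f 30 15 31
f 30 31 17
f 31 15 32
f 31 32 17
f 32 15 16
f 32 16 17
f 34 36 33
f 37 34 33
f 33 36 35
f 35 37 33
f 34 40 36
f 38 34 37
f 38 40 34
f 36 40 35
f 39 37 35
f 35 40 39
f 39 38 37
f 40 38 39
f 41 52 46
f 41 46 42
f 41 42 48
f 41 48 51
f 41 51 52
f 42 46 50
f 46 52 45
f 52 51 43
f 51 48 47
f 48 42 49
f 44 50 45
f 44 45 43
f 44 43 47
f 44 47 49
f 44 49 50
f 45 50 46
f 43 45 52
f 47 43 51
f 49 47 48
f 50 49 42



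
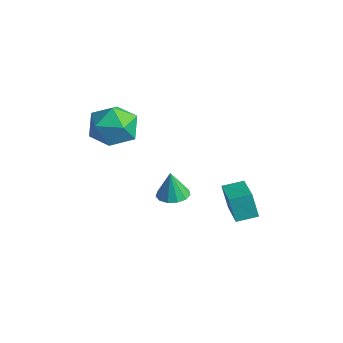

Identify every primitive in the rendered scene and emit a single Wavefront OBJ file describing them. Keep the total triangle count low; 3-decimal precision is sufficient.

v 0.318 0.562 -3.78
v -0.074 0.477 -2.596
v 0.696 1.468 -3.59
v 0.304 1.383 -2.406
v 1.956 -0.223 -3.294
v 1.564 -0.308 -2.11
v 2.334 0.683 -3.104
v 1.942 0.598 -1.92
v -2.419 -0.415 -4.247
v -1.948 -1.012 -4.258
v -2.501 -0.505 -2.853
v -1.702 -0.664 -4.221
v -1.683 -0.237 -4.193
v -1.898 0.133 -4.182
v -2.279 0.329 -4.192
v -2.704 0.289 -4.219
v -3.039 0.024 -4.255
v -3.177 -0.379 -4.289
v -3.075 -0.795 -4.31
v -2.765 -1.09 -4.311
v -2.345 -1.171 -4.291
v -3.913 -1.588 -0.175
v -3.273 -1.671 0.86
v -4.127 -3.549 -0.2
v -3.487 -3.632 0.835
v -4.6 -3.132 0.844
v -4.467 -1.92 0.859
v -2.933 -3.3 -0.199
v -2.8 -2.088 -0.184
v -2.668 -2.729 0.846
v -3.698 -2.625 1.49
v -3.702 -2.595 -0.83
v -4.732 -2.491 -0.186
f 2 4 1
f 5 2 1
f 1 4 3
f 3 5 1
f 2 8 4
f 6 2 5
f 6 8 2
f 4 8 3
f 7 5 3
f 3 8 7
f 7 6 5
f 8 6 7
f 10 9 12
f 10 12 11
f 12 9 13
f 12 13 11
f 13 9 14
f 13 14 11
f 14 9 15
f 14 15 11
f 15 9 16
f 15 16 11
f 16 9 17
f 16 17 11
f 17 9 18
f 17 18 11
f 18 9 19
f 18 19 11
f 19 9 20
f 19 20 11
f 20 9 21
f 20 21 11
f 21 9 10
f 21 10 11
f 22 33 27
f 22 27 23
f 22 23 29
f 22 29 32
f 22 32 33
f 23 27 31
f 27 33 26
f 33 32 24
f 32 29 28
f 29 23 30
f 25 31 26
f 25 26 24
f 25 24 28
f 25 28 30
f 25 30 31
f 26 31 27
f 24 26 33
f 28 24 32
f 30 28 29
f 31 30 23



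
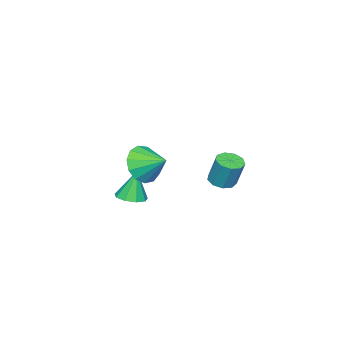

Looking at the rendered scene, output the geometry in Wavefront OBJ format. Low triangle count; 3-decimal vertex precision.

v 2.755 -2.542 -0.167
v 3.176 -1.96 -0.119
v 2.445 -2.438 1.307
v 2.715 -1.826 -0.226
v 2.272 -2.027 -0.306
v 2.056 -2.469 -0.32
v 2.167 -2.946 -0.263
v 2.553 -3.233 -0.161
v 3.034 -3.198 -0.062
v 3.385 -2.855 -0.012
v 3.441 -2.367 -0.035
v -2.324 -1.288 -0.941
v -1.815 -1.722 -0.82
v -1.726 -1.226 0.582
v -2.236 -0.792 0.461
v -1.646 -1.317 -0.974
v -1.557 -0.821 0.428
v -1.794 -0.898 -1.112
v -1.705 -0.403 0.29
v -2.19 -0.662 -1.171
v -2.101 -0.166 0.232
v -2.649 -0.718 -1.122
v -2.561 -0.223 0.281
v -2.956 -1.041 -0.988
v -2.868 -0.546 0.414
v -2.968 -1.479 -0.833
v -2.879 -0.984 0.57
v -2.678 -1.828 -0.728
v -2.589 -1.333 0.674
v -2.223 -1.924 -0.723
v -2.134 -1.428 0.679
v 3.222 -1.522 2.301
v 3.694 -1.131 1.499
v 3.238 -0.358 2.879
v 3.136 -1.075 1.4
v 2.606 -1.161 1.588
v 2.271 -1.361 2.002
v 2.238 -1.613 2.512
v 2.518 -1.836 2.954
v 3.022 -1.96 3.19
v 3.589 -1.944 3.143
v 4.039 -1.795 2.829
v 4.23 -1.559 2.348
v 4.102 -1.311 1.852
f 2 1 4
f 2 4 3
f 4 1 5
f 4 5 3
f 5 1 6
f 5 6 3
f 6 1 7
f 6 7 3
f 7 1 8
f 7 8 3
f 8 1 9
f 8 9 3
f 9 1 10
f 9 10 3
f 10 1 11
f 10 11 3
f 11 1 2
f 11 2 3
f 13 12 16
f 13 16 14
f 14 16 17
f 14 17 15
f 16 12 18
f 16 18 17
f 17 18 19
f 17 19 15
f 18 12 20
f 18 20 19
f 19 20 21
f 19 21 15
f 20 12 22
f 20 22 21
f 21 22 23
f 21 23 15
f 22 12 24
f 22 24 23
f 23 24 25
f 23 25 15
f 24 12 26
f 24 26 25
f 25 26 27
f 25 27 15
f 26 12 28
f 26 28 27
f 27 28 29
f 27 29 15
f 28 12 30
f 28 30 29
f 29 30 31
f 29 31 15
f 30 12 13
f 30 13 31
f 31 13 14
f 31 14 15
f 33 32 35
f 33 35 34
f 35 32 36
f 35 36 34
f 36 32 37
f 36 37 34
f 37 32 38
f 37 38 34
f 38 32 39
f 38 39 34
f 39 32 40
f 39 40 34
f 40 32 41
f 40 41 34
f 41 32 42
f 41 42 34
f 42 32 43
f 42 43 34
f 43 32 44
f 43 44 34
f 44 32 33
f 44 33 34



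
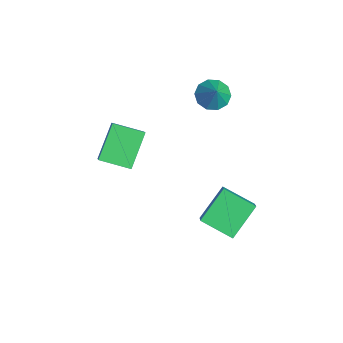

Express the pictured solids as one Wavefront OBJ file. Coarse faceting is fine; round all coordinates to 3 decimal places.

v -3.016 0.696 1.941
v -2.354 0.759 1.428
v -2.224 0.664 2.959
v -2.502 1.239 1.558
v -2.847 1.512 1.835
v -3.256 1.473 2.152
v -3.573 1.137 2.388
v -3.678 0.633 2.454
v -3.53 0.153 2.324
v -3.185 -0.12 2.047
v -2.776 -0.081 1.73
v -2.458 0.255 1.494
v -1.713 -4.946 -0.192
v -2.861 -4.03 1.137
v -1.12 -3.598 -0.608
v -2.268 -2.683 0.721
v -0.932 -5.057 0.559
v -2.08 -4.142 1.888
v -0.339 -3.71 0.143
v -1.487 -2.794 1.472
v 0.983 0.106 -0.798
v 1.967 -0.125 0.155
v 1.903 1.321 -1.455
v 2.888 1.09 -0.501
v 1.812 -1.15 -1.959
v 2.797 -1.381 -1.005
v 2.733 0.065 -2.615
v 3.717 -0.166 -1.662
f 2 1 4
f 2 4 3
f 4 1 5
f 4 5 3
f 5 1 6
f 5 6 3
f 6 1 7
f 6 7 3
f 7 1 8
f 7 8 3
f 8 1 9
f 8 9 3
f 9 1 10
f 9 10 3
f 10 1 11
f 10 11 3
f 11 1 12
f 11 12 3
f 12 1 2
f 12 2 3
f 14 16 13
f 17 14 13
f 13 16 15
f 15 17 13
f 14 20 16
f 18 14 17
f 18 20 14
f 16 20 15
f 19 17 15
f 15 20 19
f 19 18 17
f 20 18 19
f 22 24 21
f 25 22 21
f 21 24 23
f 23 25 21
f 22 28 24
f 26 22 25
f 26 28 22
f 24 28 23
f 27 25 23
f 23 28 27
f 27 26 25
f 28 26 27



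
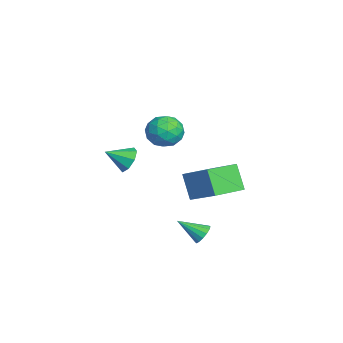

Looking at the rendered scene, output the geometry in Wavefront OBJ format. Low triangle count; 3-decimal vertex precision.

v 2.381 0.307 -3.887
v 2.993 0.252 -3.75
v 2.079 -0.927 -3.033
v 2.872 0.443 -3.516
v 2.618 0.598 -3.381
v 2.301 0.675 -3.382
v 2.006 0.654 -3.517
v 1.81 0.539 -3.752
v 1.768 0.362 -4.023
v 1.89 0.171 -4.257
v 2.143 0.016 -4.392
v 2.46 -0.061 -4.391
v 2.755 -0.04 -4.256
v 2.951 0.075 -4.021
v 1.038 -0.937 3.584
v 2.039 -0.947 3.45
v 0.861 -1.993 2.35
v 1.862 -2.003 2.216
v 1.46 -2.419 3.042
v 1.569 -1.767 3.805
v 1.331 -1.173 1.995
v 1.44 -0.521 2.758
v 2.219 -1.093 2.467
v 2.299 -1.863 3.115
v 0.601 -1.077 2.685
v 0.681 -1.847 3.333
v 1.554 -0.85 3.625
v 1.346 -2.09 2.175
v 1.11 -2.335 2.661
v 1.698 -2.341 2.581
v 1.278 -1.332 3.834
v 1.866 -1.338 3.755
v 1.526 -2.203 3.516
v 1.034 -1.602 2.045
v 1.622 -1.608 1.966
v 1.202 -0.599 3.219
v 1.79 -0.605 3.139
v 1.374 -0.737 2.284
v 2.248 -0.941 2.969
v 2.144 -1.561 2.243
v 1.832 -1.074 2.114
v 1.897 -0.69 2.562
v 2.295 -1.394 3.349
v 2.191 -2.014 2.624
v 1.955 -2.259 3.11
v 2.019 -1.876 3.558
v 2.401 -1.48 2.772
v 0.709 -0.926 3.176
v 0.605 -1.546 2.451
v 0.881 -1.064 2.242
v 0.945 -0.681 2.69
v 0.756 -1.379 3.557
v 0.652 -1.999 2.831
v 1.003 -2.25 3.238
v 1.068 -1.866 3.686
v 0.499 -1.46 3.028
v 0.054 -3.149 0.223
v 0.511 -3.467 -0.379
v 0.146 -4.291 0.897
v 0.857 -3.181 0.059
v 0.733 -2.876 0.593
v 0.211 -2.73 0.91
v -0.403 -2.83 0.825
v -0.749 -3.116 0.386
v -0.624 -3.422 -0.148
v -0.102 -3.567 -0.465
v -1.449 -0.354 -1.791
v -0.037 0.75 -0.717
v -2.499 1.233 -2.044
v -1.086 2.338 -0.97
v -0.634 -0.038 -3.19
v 0.779 1.067 -2.116
v -1.683 1.55 -3.443
v -0.271 2.654 -2.369
f 2 1 4
f 2 4 3
f 4 1 5
f 4 5 3
f 5 1 6
f 5 6 3
f 6 1 7
f 6 7 3
f 7 1 8
f 7 8 3
f 8 1 9
f 8 9 3
f 9 1 10
f 9 10 3
f 10 1 11
f 10 11 3
f 11 1 12
f 11 12 3
f 12 1 13
f 12 13 3
f 13 1 14
f 13 14 3
f 14 1 2
f 14 2 3
f 15 52 31
f 52 26 55
f 31 55 20
f 52 55 31
f 15 31 27
f 31 20 32
f 27 32 16
f 31 32 27
f 15 27 36
f 27 16 37
f 36 37 22
f 27 37 36
f 15 36 48
f 36 22 51
f 48 51 25
f 36 51 48
f 15 48 52
f 48 25 56
f 52 56 26
f 48 56 52
f 16 32 43
f 32 20 46
f 43 46 24
f 32 46 43
f 20 55 33
f 55 26 54
f 33 54 19
f 55 54 33
f 26 56 53
f 56 25 49
f 53 49 17
f 56 49 53
f 25 51 50
f 51 22 38
f 50 38 21
f 51 38 50
f 22 37 42
f 37 16 39
f 42 39 23
f 37 39 42
f 18 44 30
f 44 24 45
f 30 45 19
f 44 45 30
f 18 30 28
f 30 19 29
f 28 29 17
f 30 29 28
f 18 28 35
f 28 17 34
f 35 34 21
f 28 34 35
f 18 35 40
f 35 21 41
f 40 41 23
f 35 41 40
f 18 40 44
f 40 23 47
f 44 47 24
f 40 47 44
f 19 45 33
f 45 24 46
f 33 46 20
f 45 46 33
f 17 29 53
f 29 19 54
f 53 54 26
f 29 54 53
f 21 34 50
f 34 17 49
f 50 49 25
f 34 49 50
f 23 41 42
f 41 21 38
f 42 38 22
f 41 38 42
f 24 47 43
f 47 23 39
f 43 39 16
f 47 39 43
f 58 57 60
f 58 60 59
f 60 57 61
f 60 61 59
f 61 57 62
f 61 62 59
f 62 57 63
f 62 63 59
f 63 57 64
f 63 64 59
f 64 57 65
f 64 65 59
f 65 57 66
f 65 66 59
f 66 57 58
f 66 58 59
f 68 70 67
f 71 68 67
f 67 70 69
f 69 71 67
f 68 74 70
f 72 68 71
f 72 74 68
f 70 74 69
f 73 71 69
f 69 74 73
f 73 72 71
f 74 72 73



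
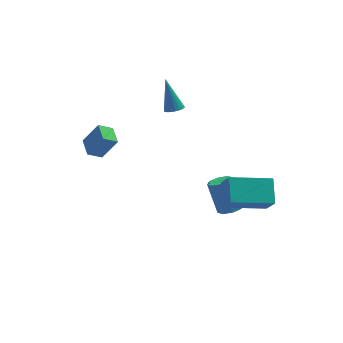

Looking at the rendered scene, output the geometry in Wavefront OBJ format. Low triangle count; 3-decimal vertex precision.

v 0.609 2.282 2.263
v 1.057 2.118 2.415
v 0.371 3.098 3.837
v 1.104 2.289 2.334
v 1.076 2.459 2.242
v 0.978 2.601 2.153
v 0.823 2.695 2.08
v 0.635 2.726 2.036
v 0.444 2.69 2.026
v 0.278 2.591 2.052
v 0.162 2.445 2.11
v 0.115 2.274 2.192
v 0.142 2.104 2.284
v 0.241 1.962 2.373
v 0.396 1.868 2.445
v 0.584 1.837 2.489
v 0.775 1.873 2.499
v 0.941 1.972 2.473
v 1.424 -3.731 0.213
v 1.612 -4.407 1.199
v 1.627 -2.612 0.94
v 1.815 -3.288 1.927
v 3.445 -3.812 -0.227
v 3.633 -4.488 0.76
v 3.648 -2.693 0.501
v 3.836 -3.369 1.487
v 2.379 -1.587 -2.16
v 2.997 -1.551 -2.046
v 2.68 -0.777 -0.566
v 2.061 -0.813 -0.68
v 2.831 -1.166 -2.283
v 2.513 -0.392 -0.803
v 2.4 -1.027 -2.448
v 2.082 -0.253 -0.968
v 1.956 -1.217 -2.444
v 1.638 -0.443 -0.965
v 1.76 -1.623 -2.274
v 1.443 -0.849 -0.794
v 1.927 -2.008 -2.037
v 1.609 -1.234 -0.557
v 2.358 -2.147 -1.872
v 2.04 -1.373 -0.392
v 2.802 -1.957 -1.875
v 2.484 -1.183 -0.396
v -3.101 1.029 0.499
v -3.797 0.946 0.944
v -3.131 2.029 0.64
v -3.827 1.946 1.084
v -2.373 0.894 1.616
v -3.069 0.811 2.06
v -2.403 1.894 1.756
v -3.099 1.811 2.201
f 2 1 4
f 2 4 3
f 4 1 5
f 4 5 3
f 5 1 6
f 5 6 3
f 6 1 7
f 6 7 3
f 7 1 8
f 7 8 3
f 8 1 9
f 8 9 3
f 9 1 10
f 9 10 3
f 10 1 11
f 10 11 3
f 11 1 12
f 11 12 3
f 12 1 13
f 12 13 3
f 13 1 14
f 13 14 3
f 14 1 15
f 14 15 3
f 15 1 16
f 15 16 3
f 16 1 17
f 16 17 3
f 17 1 18
f 17 18 3
f 18 1 2
f 18 2 3
f 20 22 19
f 23 20 19
f 19 22 21
f 21 23 19
f 20 26 22
f 24 20 23
f 24 26 20
f 22 26 21
f 25 23 21
f 21 26 25
f 25 24 23
f 26 24 25
f 28 27 31
f 28 31 29
f 29 31 32
f 29 32 30
f 31 27 33
f 31 33 32
f 32 33 34
f 32 34 30
f 33 27 35
f 33 35 34
f 34 35 36
f 34 36 30
f 35 27 37
f 35 37 36
f 36 37 38
f 36 38 30
f 37 27 39
f 37 39 38
f 38 39 40
f 38 40 30
f 39 27 41
f 39 41 40
f 40 41 42
f 40 42 30
f 41 27 43
f 41 43 42
f 42 43 44
f 42 44 30
f 43 27 28
f 43 28 44
f 44 28 29
f 44 29 30
f 46 48 45
f 49 46 45
f 45 48 47
f 47 49 45
f 46 52 48
f 50 46 49
f 50 52 46
f 48 52 47
f 51 49 47
f 47 52 51
f 51 50 49
f 52 50 51



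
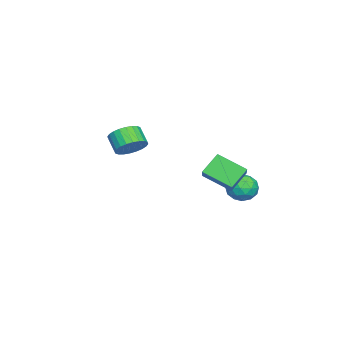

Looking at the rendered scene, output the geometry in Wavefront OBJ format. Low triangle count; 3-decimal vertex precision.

v -3.637 -3.344 -0.744
v -2.82 -3.687 -0.35
v -3.467 -4.32 0.439
v -4.283 -3.976 0.044
v -2.875 -3.374 -0.144
v -3.522 -4.007 0.644
v -3.046 -3.057 -0.03
v -3.693 -3.689 0.759
v -3.308 -2.783 -0.025
v -3.954 -3.415 0.764
v -3.619 -2.594 -0.129
v -4.266 -3.227 0.66
v -3.933 -2.52 -0.327
v -4.58 -3.152 0.462
v -4.202 -2.571 -0.588
v -4.848 -3.203 0.2
v -4.384 -2.74 -0.873
v -5.031 -3.372 -0.085
v -4.453 -3 -1.139
v -5.1 -3.633 -0.35
v -4.398 -3.313 -1.344
v -5.045 -3.946 -0.556
v -4.227 -3.631 -1.459
v -4.874 -4.263 -0.67
v -3.966 -3.905 -1.464
v -4.612 -4.537 -0.675
v -3.654 -4.093 -1.36
v -4.301 -4.726 -0.571
v -3.34 -4.168 -1.162
v -3.987 -4.8 -0.373
v -3.072 -4.117 -0.9
v -3.718 -4.749 -0.112
v -2.889 -3.948 -0.615
v -3.536 -4.58 0.173
v -1.474 2.108 0.1
v -0.059 2.512 1.067
v -1.361 3.721 -0.737
v 0.053 4.124 0.23
v -0.633 1.536 -0.89
v 0.781 1.939 0.077
v -0.521 3.148 -1.727
v 0.894 3.552 -0.76
v -3.35 3.699 -2.243
v -2.652 3.992 -2.828
v -2.648 2.328 -2.092
v -1.95 2.621 -2.677
v -2.037 3.006 -1.806
v -2.471 3.853 -1.899
v -2.829 2.467 -3.021
v -3.263 3.314 -3.114
v -2.33 3.231 -3.309
v -1.84 3.564 -2.558
v -3.46 2.756 -2.362
v -2.97 3.089 -1.611
v -3.063 3.966 -2.548
v -2.237 2.354 -2.372
v -2.288 2.58 -1.859
v -1.878 2.753 -2.203
v -2.956 3.884 -2.002
v -2.546 4.057 -2.346
v -2.184 3.477 -1.745
v -2.754 2.263 -2.574
v -2.344 2.436 -2.918
v -3.422 3.567 -2.717
v -3.012 3.74 -3.061
v -3.116 2.843 -3.175
v -2.463 3.691 -3.175
v -2.051 2.885 -3.087
v -2.567 2.794 -3.289
v -2.823 3.292 -3.344
v -2.176 3.887 -2.734
v -1.763 3.081 -2.645
v -1.814 3.307 -2.133
v -2.069 3.805 -2.187
v -1.986 3.439 -3.016
v -3.537 3.239 -2.275
v -3.124 2.433 -2.186
v -3.231 2.515 -2.733
v -3.486 3.013 -2.787
v -3.249 3.435 -1.833
v -2.837 2.629 -1.745
v -2.477 3.028 -1.576
v -2.733 3.526 -1.631
v -3.314 2.881 -1.904
f 2 1 5
f 2 5 3
f 3 5 6
f 3 6 4
f 5 1 7
f 5 7 6
f 6 7 8
f 6 8 4
f 7 1 9
f 7 9 8
f 8 9 10
f 8 10 4
f 9 1 11
f 9 11 10
f 10 11 12
f 10 12 4
f 11 1 13
f 11 13 12
f 12 13 14
f 12 14 4
f 13 1 15
f 13 15 14
f 14 15 16
f 14 16 4
f 15 1 17
f 15 17 16
f 16 17 18
f 16 18 4
f 17 1 19
f 17 19 18
f 18 19 20
f 18 20 4
f 19 1 21
f 19 21 20
f 20 21 22
f 20 22 4
f 21 1 23
f 21 23 22
f 22 23 24
f 22 24 4
f 23 1 25
f 23 25 24
f 24 25 26
f 24 26 4
f 25 1 27
f 25 27 26
f 26 27 28
f 26 28 4
f 27 1 29
f 27 29 28
f 28 29 30
f 28 30 4
f 29 1 31
f 29 31 30
f 30 31 32
f 30 32 4
f 31 1 33
f 31 33 32
f 32 33 34
f 32 34 4
f 33 1 2
f 33 2 34
f 34 2 3
f 34 3 4
f 36 38 35
f 39 36 35
f 35 38 37
f 37 39 35
f 36 42 38
f 40 36 39
f 40 42 36
f 38 42 37
f 41 39 37
f 37 42 41
f 41 40 39
f 42 40 41
f 43 80 59
f 80 54 83
f 59 83 48
f 80 83 59
f 43 59 55
f 59 48 60
f 55 60 44
f 59 60 55
f 43 55 64
f 55 44 65
f 64 65 50
f 55 65 64
f 43 64 76
f 64 50 79
f 76 79 53
f 64 79 76
f 43 76 80
f 76 53 84
f 80 84 54
f 76 84 80
f 44 60 71
f 60 48 74
f 71 74 52
f 60 74 71
f 48 83 61
f 83 54 82
f 61 82 47
f 83 82 61
f 54 84 81
f 84 53 77
f 81 77 45
f 84 77 81
f 53 79 78
f 79 50 66
f 78 66 49
f 79 66 78
f 50 65 70
f 65 44 67
f 70 67 51
f 65 67 70
f 46 72 58
f 72 52 73
f 58 73 47
f 72 73 58
f 46 58 56
f 58 47 57
f 56 57 45
f 58 57 56
f 46 56 63
f 56 45 62
f 63 62 49
f 56 62 63
f 46 63 68
f 63 49 69
f 68 69 51
f 63 69 68
f 46 68 72
f 68 51 75
f 72 75 52
f 68 75 72
f 47 73 61
f 73 52 74
f 61 74 48
f 73 74 61
f 45 57 81
f 57 47 82
f 81 82 54
f 57 82 81
f 49 62 78
f 62 45 77
f 78 77 53
f 62 77 78
f 51 69 70
f 69 49 66
f 70 66 50
f 69 66 70
f 52 75 71
f 75 51 67
f 71 67 44
f 75 67 71



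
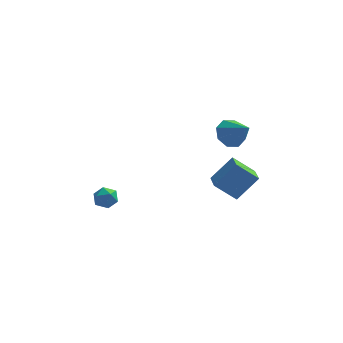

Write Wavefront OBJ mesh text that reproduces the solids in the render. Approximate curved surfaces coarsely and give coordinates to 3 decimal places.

v -2.665 1.501 -0.778
v -2.117 1.169 -0.538
v -3.063 0.551 -1.182
v -2.515 0.219 -0.942
v -2.977 0.475 -0.508
v -2.732 1.062 -0.259
v -2.448 0.658 -1.461
v -2.203 1.245 -1.212
v -1.984 0.649 -0.96
v -2.311 0.535 -0.371
v -2.869 1.185 -1.349
v -3.196 1.071 -0.76
v 2.689 -0.554 1.252
v 3.683 -0.07 2.436
v 2.445 0.648 0.965
v 3.44 1.132 2.149
v 3.76 -0.552 0.351
v 4.755 -0.068 1.535
v 3.517 0.65 0.064
v 4.511 1.134 1.248
v 3.308 1.882 3.344
v 3.697 1.53 2.663
v 4.212 1.038 4.296
v 3.995 2.08 2.867
v 3.89 2.514 3.351
v 3.444 2.577 3.831
v 2.918 2.233 4.026
v 2.621 1.683 3.822
v 2.725 1.249 3.338
v 3.171 1.186 2.858
f 1 12 6
f 1 6 2
f 1 2 8
f 1 8 11
f 1 11 12
f 2 6 10
f 6 12 5
f 12 11 3
f 11 8 7
f 8 2 9
f 4 10 5
f 4 5 3
f 4 3 7
f 4 7 9
f 4 9 10
f 5 10 6
f 3 5 12
f 7 3 11
f 9 7 8
f 10 9 2
f 14 16 13
f 17 14 13
f 13 16 15
f 15 17 13
f 14 20 16
f 18 14 17
f 18 20 14
f 16 20 15
f 19 17 15
f 15 20 19
f 19 18 17
f 20 18 19
f 22 21 24
f 22 24 23
f 24 21 25
f 24 25 23
f 25 21 26
f 25 26 23
f 26 21 27
f 26 27 23
f 27 21 28
f 27 28 23
f 28 21 29
f 28 29 23
f 29 21 30
f 29 30 23
f 30 21 22
f 30 22 23



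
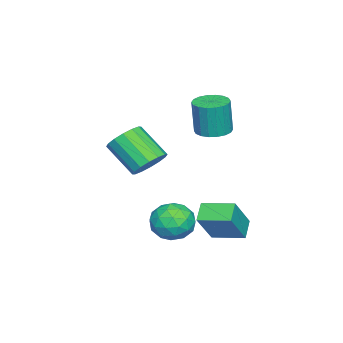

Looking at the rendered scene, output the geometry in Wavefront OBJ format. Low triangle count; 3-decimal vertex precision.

v -0.613 -1.862 -1.396
v 0.394 -1.925 -1.141
v -0.061 -3.48 0.272
v -1.067 -3.418 0.016
v 0.187 -1.559 -0.805
v -0.268 -3.114 0.608
v -0.234 -1.274 -0.627
v -0.689 -2.83 0.786
v -0.756 -1.147 -0.655
v -1.211 -2.703 0.758
v -1.24 -1.212 -0.882
v -1.695 -2.767 0.531
v -1.556 -1.451 -1.247
v -2.011 -3.006 0.166
v -1.619 -1.8 -1.652
v -2.074 -3.355 -0.239
v -1.412 -2.166 -1.988
v -1.867 -3.721 -0.575
v -0.991 -2.45 -2.166
v -1.446 -4.006 -0.753
v -0.469 -2.577 -2.138
v -0.924 -4.133 -0.725
v 0.015 -2.513 -1.911
v -0.44 -4.068 -0.498
v 0.331 -2.274 -1.546
v -0.124 -3.829 -0.133
v 1.476 2.114 -4.561
v 0.574 1.983 -3.91
v 1.433 3.771 -4.288
v 0.532 3.64 -3.636
v 2.768 1.86 -2.824
v 1.867 1.729 -2.172
v 2.726 3.517 -2.55
v 1.824 3.386 -1.899
v 1.344 0.988 -3.439
v 2.303 1.518 -3.841
v 2.377 -0.518 -2.959
v 3.336 0.012 -3.361
v 2.809 0.409 -2.398
v 2.171 1.34 -2.695
v 2.509 -0.34 -4.105
v 1.871 0.591 -4.402
v 3.023 0.697 -4.252
v 3.209 1.161 -3.197
v 1.471 -0.161 -3.603
v 1.657 0.303 -2.548
v 1.733 1.385 -3.682
v 2.947 -0.385 -3.118
v 2.638 -0.152 -2.552
v 3.201 0.16 -2.788
v 1.655 1.281 -3.009
v 2.219 1.592 -3.244
v 2.516 0.941 -2.397
v 2.461 -0.592 -3.556
v 3.025 -0.281 -3.791
v 1.479 0.84 -4.012
v 2.042 1.152 -4.248
v 2.164 0.059 -4.403
v 2.72 1.214 -4.16
v 3.327 0.329 -3.878
v 2.841 0.122 -4.315
v 2.466 0.669 -4.49
v 2.829 1.487 -3.54
v 3.436 0.602 -3.258
v 3.126 0.835 -2.692
v 2.751 1.382 -2.866
v 3.252 1.004 -3.782
v 1.244 0.398 -3.542
v 1.851 -0.487 -3.26
v 1.929 -0.382 -3.934
v 1.554 0.165 -4.108
v 1.353 0.671 -2.922
v 1.96 -0.214 -2.64
v 2.214 0.331 -2.31
v 1.839 0.878 -2.485
v 1.428 -0.004 -3.018
v -2.092 0.817 0.743
v -1.429 0.169 0.67
v -1.305 0.075 2.624
v -1.968 0.723 2.697
v -1.213 0.522 0.673
v -1.089 0.428 2.627
v -1.171 0.933 0.69
v -1.047 0.839 2.644
v -1.311 1.322 0.718
v -1.187 1.228 2.672
v -1.606 1.61 0.75
v -1.482 1.516 2.704
v -1.998 1.741 0.782
v -1.873 1.647 2.735
v -2.408 1.69 0.805
v -2.283 1.596 2.759
v -2.755 1.465 0.816
v -2.631 1.371 2.77
v -2.971 1.112 0.813
v -2.847 1.018 2.767
v -3.013 0.701 0.796
v -2.889 0.607 2.75
v -2.873 0.312 0.768
v -2.749 0.218 2.722
v -2.578 0.024 0.736
v -2.454 -0.07 2.69
v -2.187 -0.107 0.705
v -2.062 -0.201 2.658
v -1.777 -0.056 0.681
v -1.652 -0.15 2.635
f 2 1 5
f 2 5 3
f 3 5 6
f 3 6 4
f 5 1 7
f 5 7 6
f 6 7 8
f 6 8 4
f 7 1 9
f 7 9 8
f 8 9 10
f 8 10 4
f 9 1 11
f 9 11 10
f 10 11 12
f 10 12 4
f 11 1 13
f 11 13 12
f 12 13 14
f 12 14 4
f 13 1 15
f 13 15 14
f 14 15 16
f 14 16 4
f 15 1 17
f 15 17 16
f 16 17 18
f 16 18 4
f 17 1 19
f 17 19 18
f 18 19 20
f 18 20 4
f 19 1 21
f 19 21 20
f 20 21 22
f 20 22 4
f 21 1 23
f 21 23 22
f 22 23 24
f 22 24 4
f 23 1 25
f 23 25 24
f 24 25 26
f 24 26 4
f 25 1 2
f 25 2 26
f 26 2 3
f 26 3 4
f 28 30 27
f 31 28 27
f 27 30 29
f 29 31 27
f 28 34 30
f 32 28 31
f 32 34 28
f 30 34 29
f 33 31 29
f 29 34 33
f 33 32 31
f 34 32 33
f 35 72 51
f 72 46 75
f 51 75 40
f 72 75 51
f 35 51 47
f 51 40 52
f 47 52 36
f 51 52 47
f 35 47 56
f 47 36 57
f 56 57 42
f 47 57 56
f 35 56 68
f 56 42 71
f 68 71 45
f 56 71 68
f 35 68 72
f 68 45 76
f 72 76 46
f 68 76 72
f 36 52 63
f 52 40 66
f 63 66 44
f 52 66 63
f 40 75 53
f 75 46 74
f 53 74 39
f 75 74 53
f 46 76 73
f 76 45 69
f 73 69 37
f 76 69 73
f 45 71 70
f 71 42 58
f 70 58 41
f 71 58 70
f 42 57 62
f 57 36 59
f 62 59 43
f 57 59 62
f 38 64 50
f 64 44 65
f 50 65 39
f 64 65 50
f 38 50 48
f 50 39 49
f 48 49 37
f 50 49 48
f 38 48 55
f 48 37 54
f 55 54 41
f 48 54 55
f 38 55 60
f 55 41 61
f 60 61 43
f 55 61 60
f 38 60 64
f 60 43 67
f 64 67 44
f 60 67 64
f 39 65 53
f 65 44 66
f 53 66 40
f 65 66 53
f 37 49 73
f 49 39 74
f 73 74 46
f 49 74 73
f 41 54 70
f 54 37 69
f 70 69 45
f 54 69 70
f 43 61 62
f 61 41 58
f 62 58 42
f 61 58 62
f 44 67 63
f 67 43 59
f 63 59 36
f 67 59 63
f 78 77 81
f 78 81 79
f 79 81 82
f 79 82 80
f 81 77 83
f 81 83 82
f 82 83 84
f 82 84 80
f 83 77 85
f 83 85 84
f 84 85 86
f 84 86 80
f 85 77 87
f 85 87 86
f 86 87 88
f 86 88 80
f 87 77 89
f 87 89 88
f 88 89 90
f 88 90 80
f 89 77 91
f 89 91 90
f 90 91 92
f 90 92 80
f 91 77 93
f 91 93 92
f 92 93 94
f 92 94 80
f 93 77 95
f 93 95 94
f 94 95 96
f 94 96 80
f 95 77 97
f 95 97 96
f 96 97 98
f 96 98 80
f 97 77 99
f 97 99 98
f 98 99 100
f 98 100 80
f 99 77 101
f 99 101 100
f 100 101 102
f 100 102 80
f 101 77 103
f 101 103 102
f 102 103 104
f 102 104 80
f 103 77 105
f 103 105 104
f 104 105 106
f 104 106 80
f 105 77 78
f 105 78 106
f 106 78 79
f 106 79 80



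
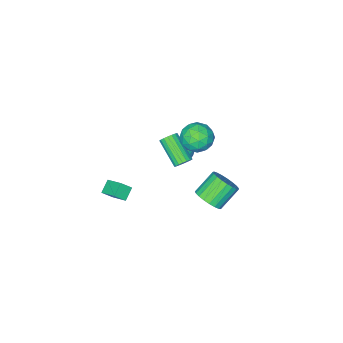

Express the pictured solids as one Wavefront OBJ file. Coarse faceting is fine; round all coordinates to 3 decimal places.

v -3.384 -2.276 -1.384
v -2.707 -2.034 -1.257
v -3.876 -1.524 -0.196
v -2.845 -1.791 -1.468
v -3.106 -1.66 -1.659
v -3.43 -1.669 -1.787
v -3.744 -1.818 -1.824
v -3.976 -2.072 -1.759
v -4.072 -2.372 -1.608
v -4.01 -2.651 -1.407
v -3.805 -2.843 -1.2
v -3.503 -2.906 -1.035
v -3.174 -2.824 -0.95
v -2.893 -2.617 -0.965
v -2.724 -2.332 -1.076
v -0.938 0.691 1.397
v -0.351 0.709 1.518
v -0.534 -0.933 2.663
v -1.122 -0.951 2.543
v -0.456 0.857 1.713
v -0.64 -0.784 2.859
v -0.657 0.972 1.846
v -0.841 -0.669 2.992
v -0.913 1.032 1.89
v -1.097 -0.61 3.036
v -1.175 1.024 1.837
v -1.359 -0.618 2.982
v -1.389 0.95 1.696
v -1.573 -0.692 2.841
v -1.515 0.824 1.496
v -1.698 -0.817 2.642
v -1.526 0.673 1.277
v -1.709 -0.969 2.422
v -1.42 0.524 1.081
v -1.604 -1.117 2.227
v -1.219 0.409 0.948
v -1.403 -1.232 2.094
v -0.963 0.35 0.904
v -1.147 -1.292 2.05
v -0.701 0.358 0.958
v -0.885 -1.284 2.103
v -0.487 0.432 1.099
v -0.671 -1.21 2.244
v -0.362 0.557 1.298
v -0.545 -1.084 2.444
v -1.613 1.813 3.113
v -0.67 1.591 3.621
v -2.47 0.749 4.239
v -1.527 0.527 4.747
v -1.968 1.525 4.823
v -1.438 2.183 4.128
v -1.702 0.157 3.732
v -1.172 0.815 3.037
v -0.725 0.568 4.004
v -0.889 1.413 4.678
v -2.251 0.927 3.182
v -2.415 1.772 3.856
v -1.067 1.795 3.269
v -2.073 0.545 4.591
v -2.332 1.131 4.636
v -1.778 1.001 4.935
v -1.518 2.143 3.566
v -0.964 2.013 3.865
v -1.726 1.974 4.571
v -2.176 0.327 3.995
v -1.622 0.197 4.294
v -1.362 1.339 2.925
v -0.808 1.209 3.224
v -1.414 0.366 3.289
v -0.545 1.064 3.792
v -1.048 0.438 4.453
v -1.151 0.221 3.857
v -0.84 0.607 3.449
v -0.641 1.56 4.188
v -1.145 0.935 4.85
v -1.404 1.522 4.894
v -1.093 1.908 4.486
v -0.673 0.959 4.413
v -1.995 1.405 3.01
v -2.499 0.78 3.672
v -2.047 0.432 3.374
v -1.736 0.818 2.966
v -2.092 1.902 3.407
v -2.595 1.276 4.068
v -2.3 1.733 4.411
v -1.989 2.119 4.003
v -2.467 1.381 3.447
v 1.451 -2.524 -1.877
v 2.033 -2.854 -1.289
v 1.433 -1.25 -1.145
v 2.015 -1.579 -0.558
v 2.185 -2.201 -2.422
v 2.767 -2.53 -1.835
v 2.167 -0.926 -1.691
v 2.749 -1.256 -1.103
v -3.206 0.315 -4.344
v -2.58 0.648 -3.625
v -3.948 0.699 -2.457
v -4.574 0.365 -3.176
v -2.713 1.007 -3.798
v -4.082 1.058 -2.629
v -2.932 1.246 -4.065
v -4.301 1.297 -2.896
v -3.199 1.324 -4.38
v -4.567 1.375 -3.211
v -3.466 1.227 -4.689
v -4.835 1.278 -3.52
v -3.689 0.973 -4.938
v -5.057 1.024 -3.77
v -3.828 0.605 -5.085
v -5.196 0.656 -3.917
v -3.859 0.187 -5.104
v -5.227 0.238 -3.935
v -3.778 -0.21 -4.991
v -5.146 -0.159 -3.823
v -3.597 -0.515 -4.767
v -4.966 -0.464 -3.598
v -3.349 -0.677 -4.469
v -4.718 -0.627 -3.3
v -3.076 -0.668 -4.15
v -4.445 -0.617 -2.981
v -2.826 -0.489 -3.864
v -4.194 -0.438 -2.696
v -2.641 -0.171 -3.662
v -4.009 -0.12 -2.493
v -2.554 0.231 -3.577
v -3.922 0.282 -2.409
f 2 1 4
f 2 4 3
f 4 1 5
f 4 5 3
f 5 1 6
f 5 6 3
f 6 1 7
f 6 7 3
f 7 1 8
f 7 8 3
f 8 1 9
f 8 9 3
f 9 1 10
f 9 10 3
f 10 1 11
f 10 11 3
f 11 1 12
f 11 12 3
f 12 1 13
f 12 13 3
f 13 1 14
f 13 14 3
f 14 1 15
f 14 15 3
f 15 1 2
f 15 2 3
f 17 16 20
f 17 20 18
f 18 20 21
f 18 21 19
f 20 16 22
f 20 22 21
f 21 22 23
f 21 23 19
f 22 16 24
f 22 24 23
f 23 24 25
f 23 25 19
f 24 16 26
f 24 26 25
f 25 26 27
f 25 27 19
f 26 16 28
f 26 28 27
f 27 28 29
f 27 29 19
f 28 16 30
f 28 30 29
f 29 30 31
f 29 31 19
f 30 16 32
f 30 32 31
f 31 32 33
f 31 33 19
f 32 16 34
f 32 34 33
f 33 34 35
f 33 35 19
f 34 16 36
f 34 36 35
f 35 36 37
f 35 37 19
f 36 16 38
f 36 38 37
f 37 38 39
f 37 39 19
f 38 16 40
f 38 40 39
f 39 40 41
f 39 41 19
f 40 16 42
f 40 42 41
f 41 42 43
f 41 43 19
f 42 16 44
f 42 44 43
f 43 44 45
f 43 45 19
f 44 16 17
f 44 17 45
f 45 17 18
f 45 18 19
f 46 83 62
f 83 57 86
f 62 86 51
f 83 86 62
f 46 62 58
f 62 51 63
f 58 63 47
f 62 63 58
f 46 58 67
f 58 47 68
f 67 68 53
f 58 68 67
f 46 67 79
f 67 53 82
f 79 82 56
f 67 82 79
f 46 79 83
f 79 56 87
f 83 87 57
f 79 87 83
f 47 63 74
f 63 51 77
f 74 77 55
f 63 77 74
f 51 86 64
f 86 57 85
f 64 85 50
f 86 85 64
f 57 87 84
f 87 56 80
f 84 80 48
f 87 80 84
f 56 82 81
f 82 53 69
f 81 69 52
f 82 69 81
f 53 68 73
f 68 47 70
f 73 70 54
f 68 70 73
f 49 75 61
f 75 55 76
f 61 76 50
f 75 76 61
f 49 61 59
f 61 50 60
f 59 60 48
f 61 60 59
f 49 59 66
f 59 48 65
f 66 65 52
f 59 65 66
f 49 66 71
f 66 52 72
f 71 72 54
f 66 72 71
f 49 71 75
f 71 54 78
f 75 78 55
f 71 78 75
f 50 76 64
f 76 55 77
f 64 77 51
f 76 77 64
f 48 60 84
f 60 50 85
f 84 85 57
f 60 85 84
f 52 65 81
f 65 48 80
f 81 80 56
f 65 80 81
f 54 72 73
f 72 52 69
f 73 69 53
f 72 69 73
f 55 78 74
f 78 54 70
f 74 70 47
f 78 70 74
f 89 91 88
f 92 89 88
f 88 91 90
f 90 92 88
f 89 95 91
f 93 89 92
f 93 95 89
f 91 95 90
f 94 92 90
f 90 95 94
f 94 93 92
f 95 93 94
f 97 96 100
f 97 100 98
f 98 100 101
f 98 101 99
f 100 96 102
f 100 102 101
f 101 102 103
f 101 103 99
f 102 96 104
f 102 104 103
f 103 104 105
f 103 105 99
f 104 96 106
f 104 106 105
f 105 106 107
f 105 107 99
f 106 96 108
f 106 108 107
f 107 108 109
f 107 109 99
f 108 96 110
f 108 110 109
f 109 110 111
f 109 111 99
f 110 96 112
f 110 112 111
f 111 112 113
f 111 113 99
f 112 96 114
f 112 114 113
f 113 114 115
f 113 115 99
f 114 96 116
f 114 116 115
f 115 116 117
f 115 117 99
f 116 96 118
f 116 118 117
f 117 118 119
f 117 119 99
f 118 96 120
f 118 120 119
f 119 120 121
f 119 121 99
f 120 96 122
f 120 122 121
f 121 122 123
f 121 123 99
f 122 96 124
f 122 124 123
f 123 124 125
f 123 125 99
f 124 96 126
f 124 126 125
f 125 126 127
f 125 127 99
f 126 96 97
f 126 97 127
f 127 97 98
f 127 98 99

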